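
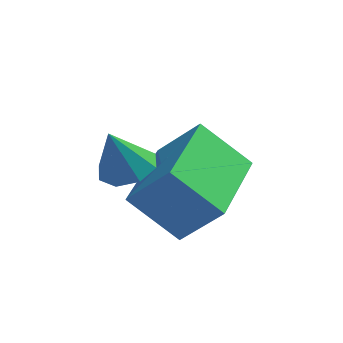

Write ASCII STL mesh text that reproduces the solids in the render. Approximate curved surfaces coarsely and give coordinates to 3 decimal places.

solid 
facet normal -0.654 0.120 -0.747
outer loop
vertex -1.68 -0.153 -0.838
vertex -1.365 1.781 -0.804
vertex -0.645 -0.306 -1.768
endloop
endfacet
facet normal -0.161 -0.987 -0.017
outer loop
vertex 0.205 -0.461 -0.796
vertex -1.68 -0.153 -0.838
vertex -0.645 -0.306 -1.768
endloop
endfacet
facet normal -0.654 0.120 -0.747
outer loop
vertex -0.645 -0.306 -1.768
vertex -1.365 1.781 -0.804
vertex -0.33 1.629 -1.734
endloop
endfacet
facet normal 0.740 -0.109 -0.664
outer loop
vertex -0.33 1.629 -1.734
vertex 0.205 -0.461 -0.796
vertex -0.645 -0.306 -1.768
endloop
endfacet
facet normal -0.740 0.109 0.664
outer loop
vertex -1.68 -0.153 -0.838
vertex -0.515 1.626 0.168
vertex -1.365 1.781 -0.804
endloop
endfacet
facet normal -0.161 -0.987 -0.018
outer loop
vertex -0.83 -0.309 0.134
vertex -1.68 -0.153 -0.838
vertex 0.205 -0.461 -0.796
endloop
endfacet
facet normal -0.740 0.109 0.664
outer loop
vertex -0.83 -0.309 0.134
vertex -0.515 1.626 0.168
vertex -1.68 -0.153 -0.838
endloop
endfacet
facet normal 0.160 0.987 0.017
outer loop
vertex -1.365 1.781 -0.804
vertex -0.515 1.626 0.168
vertex -0.33 1.629 -1.734
endloop
endfacet
facet normal 0.740 -0.109 -0.664
outer loop
vertex 0.52 1.473 -0.762
vertex 0.205 -0.461 -0.796
vertex -0.33 1.629 -1.734
endloop
endfacet
facet normal 0.161 0.987 0.017
outer loop
vertex -0.33 1.629 -1.734
vertex -0.515 1.626 0.168
vertex 0.52 1.473 -0.762
endloop
endfacet
facet normal 0.654 -0.120 0.747
outer loop
vertex 0.52 1.473 -0.762
vertex -0.83 -0.309 0.134
vertex 0.205 -0.461 -0.796
endloop
endfacet
facet normal 0.654 -0.120 0.747
outer loop
vertex -0.515 1.626 0.168
vertex -0.83 -0.309 0.134
vertex 0.52 1.473 -0.762
endloop
endfacet
facet normal 0.281 0.180 -0.943
outer loop
vertex -1.104 -0.192 0.538
vertex -1.579 -0.482 0.341
vertex -1.462 0.078 0.483
endloop
endfacet
facet normal 0.357 0.616 0.702
outer loop
vertex -1.104 -0.192 0.538
vertex -1.462 0.078 0.483
vertex -1.881 -0.678 1.359
endloop
endfacet
facet normal 0.281 0.180 -0.943
outer loop
vertex -1.462 0.078 0.483
vertex -1.579 -0.482 0.341
vertex -1.888 0.02 0.345
endloop
endfacet
facet normal -0.284 0.789 0.545
outer loop
vertex -1.462 0.078 0.483
vertex -1.888 0.02 0.345
vertex -1.881 -0.678 1.359
endloop
endfacet
facet normal 0.280 0.180 -0.943
outer loop
vertex -1.888 0.02 0.345
vertex -1.579 -0.482 0.341
vertex -2.133 -0.332 0.205
endloop
endfacet
facet normal -0.833 0.453 0.318
outer loop
vertex -1.888 0.02 0.345
vertex -2.133 -0.332 0.205
vertex -1.881 -0.678 1.359
endloop
endfacet
facet normal 0.280 0.181 -0.943
outer loop
vertex -2.133 -0.332 0.205
vertex -1.579 -0.482 0.341
vertex -2.053 -0.773 0.144
endloop
endfacet
facet normal -0.969 -0.197 0.152
outer loop
vertex -2.133 -0.332 0.205
vertex -2.053 -0.773 0.144
vertex -1.881 -0.678 1.359
endloop
endfacet
facet normal 0.281 0.180 -0.943
outer loop
vertex -2.053 -0.773 0.144
vertex -1.579 -0.482 0.341
vertex -1.696 -1.043 0.199
endloop
endfacet
facet normal -0.611 -0.778 0.147
outer loop
vertex -2.053 -0.773 0.144
vertex -1.696 -1.043 0.199
vertex -1.881 -0.678 1.359
endloop
endfacet
facet normal 0.278 0.181 -0.943
outer loop
vertex -1.696 -1.043 0.199
vertex -1.579 -0.482 0.341
vertex -1.269 -0.985 0.336
endloop
endfacet
facet normal 0.032 -0.952 0.305
outer loop
vertex -1.696 -1.043 0.199
vertex -1.269 -0.985 0.336
vertex -1.881 -0.678 1.359
endloop
endfacet
facet normal 0.280 0.182 -0.943
outer loop
vertex -1.269 -0.985 0.336
vertex -1.579 -0.482 0.341
vertex -1.024 -0.632 0.477
endloop
endfacet
facet normal 0.581 -0.616 0.532
outer loop
vertex -1.269 -0.985 0.336
vertex -1.024 -0.632 0.477
vertex -1.881 -0.678 1.359
endloop
endfacet
facet normal 0.280 0.182 -0.943
outer loop
vertex -1.024 -0.632 0.477
vertex -1.579 -0.482 0.341
vertex -1.104 -0.192 0.538
endloop
endfacet
facet normal 0.716 0.033 0.697
outer loop
vertex -1.024 -0.632 0.477
vertex -1.104 -0.192 0.538
vertex -1.881 -0.678 1.359
endloop
endfacet

endsolid


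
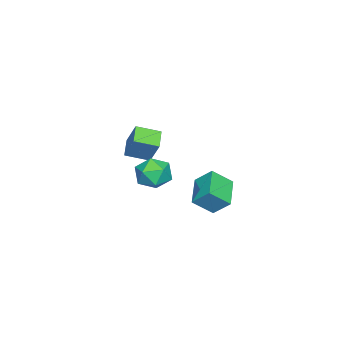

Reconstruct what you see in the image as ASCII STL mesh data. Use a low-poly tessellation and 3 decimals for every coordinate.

solid 
facet normal -0.152 0.452 0.879
outer loop
vertex 1.57 -0.499 -1.38
vertex 2.258 -1.318 -0.84
vertex 2.75 -0.314 -1.271
endloop
endfacet
facet normal -0.176 0.923 0.343
outer loop
vertex 1.57 -0.499 -1.38
vertex 2.75 -0.314 -1.271
vertex 2.192 -0.04 -2.296
endloop
endfacet
facet normal -0.689 0.717 -0.109
outer loop
vertex 1.57 -0.499 -1.38
vertex 2.192 -0.04 -2.296
vertex 1.356 -0.874 -2.498
endloop
endfacet
facet normal -0.982 0.119 0.148
outer loop
vertex 1.57 -0.499 -1.38
vertex 1.356 -0.874 -2.498
vertex 1.396 -1.664 -1.598
endloop
endfacet
facet normal -0.649 -0.045 0.759
outer loop
vertex 1.57 -0.499 -1.38
vertex 1.396 -1.664 -1.598
vertex 2.258 -1.318 -0.84
endloop
endfacet
facet normal 0.447 0.894 -0.004
outer loop
vertex 2.192 -0.04 -2.296
vertex 2.75 -0.314 -1.271
vertex 3.264 -0.576 -2.322
endloop
endfacet
facet normal 0.487 0.132 0.864
outer loop
vertex 2.75 -0.314 -1.271
vertex 2.258 -1.318 -0.84
vertex 3.304 -1.366 -1.422
endloop
endfacet
facet normal -0.319 -0.671 0.669
outer loop
vertex 2.258 -1.318 -0.84
vertex 1.396 -1.664 -1.598
vertex 2.468 -2.2 -1.624
endloop
endfacet
facet normal -0.857 -0.406 -0.318
outer loop
vertex 1.396 -1.664 -1.598
vertex 1.356 -0.874 -2.498
vertex 1.91 -1.926 -2.649
endloop
endfacet
facet normal -0.383 0.561 -0.734
outer loop
vertex 1.356 -0.874 -2.498
vertex 2.192 -0.04 -2.296
vertex 2.402 -0.922 -3.08
endloop
endfacet
facet normal 0.982 -0.119 -0.148
outer loop
vertex 3.09 -1.741 -2.54
vertex 3.264 -0.576 -2.322
vertex 3.304 -1.366 -1.422
endloop
endfacet
facet normal 0.689 -0.717 0.109
outer loop
vertex 3.09 -1.741 -2.54
vertex 3.304 -1.366 -1.422
vertex 2.468 -2.2 -1.624
endloop
endfacet
facet normal 0.176 -0.923 -0.343
outer loop
vertex 3.09 -1.741 -2.54
vertex 2.468 -2.2 -1.624
vertex 1.91 -1.926 -2.649
endloop
endfacet
facet normal 0.152 -0.452 -0.879
outer loop
vertex 3.09 -1.741 -2.54
vertex 1.91 -1.926 -2.649
vertex 2.402 -0.922 -3.08
endloop
endfacet
facet normal 0.649 0.045 -0.759
outer loop
vertex 3.09 -1.741 -2.54
vertex 2.402 -0.922 -3.08
vertex 3.264 -0.576 -2.322
endloop
endfacet
facet normal 0.857 0.406 0.318
outer loop
vertex 3.304 -1.366 -1.422
vertex 3.264 -0.576 -2.322
vertex 2.75 -0.314 -1.271
endloop
endfacet
facet normal 0.383 -0.561 0.734
outer loop
vertex 2.468 -2.2 -1.624
vertex 3.304 -1.366 -1.422
vertex 2.258 -1.318 -0.84
endloop
endfacet
facet normal -0.447 -0.894 0.004
outer loop
vertex 1.91 -1.926 -2.649
vertex 2.468 -2.2 -1.624
vertex 1.396 -1.664 -1.598
endloop
endfacet
facet normal -0.487 -0.132 -0.864
outer loop
vertex 2.402 -0.922 -3.08
vertex 1.91 -1.926 -2.649
vertex 1.356 -0.874 -2.498
endloop
endfacet
facet normal 0.319 0.671 -0.669
outer loop
vertex 3.264 -0.576 -2.322
vertex 2.402 -0.922 -3.08
vertex 2.192 -0.04 -2.296
endloop
endfacet
facet normal -0.254 -0.439 -0.862
outer loop
vertex -1.869 -4.845 -3.465
vertex -3.105 -5.25 -2.895
vertex -2.545 -3.482 -3.96
endloop
endfacet
facet normal 0.870 0.286 -0.402
outer loop
vertex -2.075 -2.67 -2.365
vertex -1.869 -4.845 -3.465
vertex -2.545 -3.482 -3.96
endloop
endfacet
facet normal -0.254 -0.439 -0.862
outer loop
vertex -2.545 -3.482 -3.96
vertex -3.105 -5.25 -2.895
vertex -3.781 -3.887 -3.389
endloop
endfacet
facet normal -0.422 0.852 -0.309
outer loop
vertex -3.781 -3.887 -3.389
vertex -2.075 -2.67 -2.365
vertex -2.545 -3.482 -3.96
endloop
endfacet
facet normal 0.422 -0.852 0.309
outer loop
vertex -1.869 -4.845 -3.465
vertex -2.635 -4.438 -1.3
vertex -3.105 -5.25 -2.895
endloop
endfacet
facet normal 0.870 0.286 -0.402
outer loop
vertex -1.399 -4.033 -1.871
vertex -1.869 -4.845 -3.465
vertex -2.075 -2.67 -2.365
endloop
endfacet
facet normal 0.422 -0.852 0.310
outer loop
vertex -1.399 -4.033 -1.871
vertex -2.635 -4.438 -1.3
vertex -1.869 -4.845 -3.465
endloop
endfacet
facet normal -0.870 -0.286 0.402
outer loop
vertex -3.105 -5.25 -2.895
vertex -2.635 -4.438 -1.3
vertex -3.781 -3.887 -3.389
endloop
endfacet
facet normal -0.422 0.852 -0.310
outer loop
vertex -3.311 -3.075 -1.795
vertex -2.075 -2.67 -2.365
vertex -3.781 -3.887 -3.389
endloop
endfacet
facet normal -0.870 -0.286 0.402
outer loop
vertex -3.781 -3.887 -3.389
vertex -2.635 -4.438 -1.3
vertex -3.311 -3.075 -1.795
endloop
endfacet
facet normal 0.254 0.438 0.862
outer loop
vertex -3.311 -3.075 -1.795
vertex -1.399 -4.033 -1.871
vertex -2.075 -2.67 -2.365
endloop
endfacet
facet normal 0.254 0.439 0.862
outer loop
vertex -2.635 -4.438 -1.3
vertex -1.399 -4.033 -1.871
vertex -3.311 -3.075 -1.795
endloop
endfacet
facet normal -0.440 0.628 -0.642
outer loop
vertex 2.467 3.714 -1.485
vertex 4.252 4.275 -2.161
vertex 2.421 2.684 -2.461
endloop
endfacet
facet normal -0.897 -0.282 0.340
outer loop
vertex 3.108 1.705 -1.459
vertex 2.467 3.714 -1.485
vertex 2.421 2.684 -2.461
endloop
endfacet
facet normal -0.440 0.628 -0.642
outer loop
vertex 2.421 2.684 -2.461
vertex 4.252 4.275 -2.161
vertex 4.206 3.245 -3.137
endloop
endfacet
facet normal -0.032 -0.726 -0.687
outer loop
vertex 4.206 3.245 -3.137
vertex 3.108 1.705 -1.459
vertex 2.421 2.684 -2.461
endloop
endfacet
facet normal 0.032 0.726 0.687
outer loop
vertex 2.467 3.714 -1.485
vertex 4.939 3.296 -1.159
vertex 4.252 4.275 -2.161
endloop
endfacet
facet normal -0.897 -0.282 0.340
outer loop
vertex 3.154 2.735 -0.483
vertex 2.467 3.714 -1.485
vertex 3.108 1.705 -1.459
endloop
endfacet
facet normal 0.032 0.726 0.687
outer loop
vertex 3.154 2.735 -0.483
vertex 4.939 3.296 -1.159
vertex 2.467 3.714 -1.485
endloop
endfacet
facet normal 0.897 0.282 -0.340
outer loop
vertex 4.252 4.275 -2.161
vertex 4.939 3.296 -1.159
vertex 4.206 3.245 -3.137
endloop
endfacet
facet normal -0.032 -0.726 -0.687
outer loop
vertex 4.893 2.266 -2.135
vertex 3.108 1.705 -1.459
vertex 4.206 3.245 -3.137
endloop
endfacet
facet normal 0.897 0.282 -0.340
outer loop
vertex 4.206 3.245 -3.137
vertex 4.939 3.296 -1.159
vertex 4.893 2.266 -2.135
endloop
endfacet
facet normal 0.440 -0.628 0.642
outer loop
vertex 4.893 2.266 -2.135
vertex 3.154 2.735 -0.483
vertex 3.108 1.705 -1.459
endloop
endfacet
facet normal 0.440 -0.628 0.642
outer loop
vertex 4.939 3.296 -1.159
vertex 3.154 2.735 -0.483
vertex 4.893 2.266 -2.135
endloop
endfacet

endsolid


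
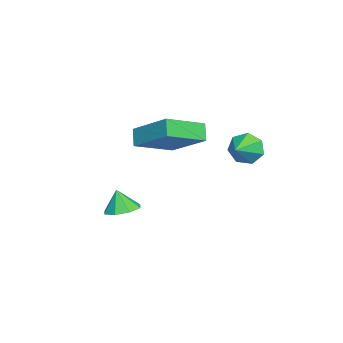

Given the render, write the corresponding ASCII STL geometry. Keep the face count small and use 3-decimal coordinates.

solid 
facet normal -0.457 -0.726 -0.514
outer loop
vertex 0.449 -0.383 3.263
vertex -0.767 0.83 2.63
vertex 0.952 -0.227 2.596
endloop
endfacet
facet normal 0.664 -0.663 0.346
outer loop
vertex 1.907 1.29 3.67
vertex 0.449 -0.383 3.263
vertex 0.952 -0.227 2.596
endloop
endfacet
facet normal -0.457 -0.726 -0.514
outer loop
vertex 0.952 -0.227 2.596
vertex -0.767 0.83 2.63
vertex -0.264 0.986 1.963
endloop
endfacet
facet normal 0.592 0.183 -0.785
outer loop
vertex -0.264 0.986 1.963
vertex 1.907 1.29 3.67
vertex 0.952 -0.227 2.596
endloop
endfacet
facet normal -0.592 -0.183 0.785
outer loop
vertex 0.449 -0.383 3.263
vertex 0.188 2.347 3.704
vertex -0.767 0.83 2.63
endloop
endfacet
facet normal 0.664 -0.663 0.346
outer loop
vertex 1.404 1.134 4.337
vertex 0.449 -0.383 3.263
vertex 1.907 1.29 3.67
endloop
endfacet
facet normal -0.592 -0.183 0.785
outer loop
vertex 1.404 1.134 4.337
vertex 0.188 2.347 3.704
vertex 0.449 -0.383 3.263
endloop
endfacet
facet normal -0.664 0.663 -0.346
outer loop
vertex -0.767 0.83 2.63
vertex 0.188 2.347 3.704
vertex -0.264 0.986 1.963
endloop
endfacet
facet normal 0.592 0.183 -0.785
outer loop
vertex 0.691 2.503 3.037
vertex 1.907 1.29 3.67
vertex -0.264 0.986 1.963
endloop
endfacet
facet normal -0.664 0.663 -0.346
outer loop
vertex -0.264 0.986 1.963
vertex 0.188 2.347 3.704
vertex 0.691 2.503 3.037
endloop
endfacet
facet normal 0.457 0.726 0.514
outer loop
vertex 0.691 2.503 3.037
vertex 1.404 1.134 4.337
vertex 1.907 1.29 3.67
endloop
endfacet
facet normal 0.457 0.726 0.514
outer loop
vertex 0.188 2.347 3.704
vertex 1.404 1.134 4.337
vertex 0.691 2.503 3.037
endloop
endfacet
facet normal -0.927 0.220 -0.304
outer loop
vertex -1.654 3.841 0.913
vertex -1.946 3.528 1.578
vertex -1.724 4.274 1.44
endloop
endfacet
facet normal 0.814 0.497 -0.300
outer loop
vertex -1.654 3.841 0.913
vertex -1.724 4.274 1.44
vertex -0.954 3.292 1.902
endloop
endfacet
facet normal -0.928 0.220 -0.302
outer loop
vertex -1.724 4.274 1.44
vertex -1.946 3.528 1.578
vertex -1.96 4.145 2.071
endloop
endfacet
facet normal 0.635 0.675 0.376
outer loop
vertex -1.724 4.274 1.44
vertex -1.96 4.145 2.071
vertex -0.954 3.292 1.902
endloop
endfacet
facet normal -0.927 0.221 -0.303
outer loop
vertex -1.96 4.145 2.071
vertex -1.946 3.528 1.578
vertex -2.186 3.552 2.33
endloop
endfacet
facet normal 0.365 0.252 0.896
outer loop
vertex -1.96 4.145 2.071
vertex -2.186 3.552 2.33
vertex -0.954 3.292 1.902
endloop
endfacet
facet normal -0.927 0.220 -0.303
outer loop
vertex -2.186 3.552 2.33
vertex -1.946 3.528 1.578
vertex -2.231 2.941 2.023
endloop
endfacet
facet normal 0.206 -0.451 0.868
outer loop
vertex -2.186 3.552 2.33
vertex -2.231 2.941 2.023
vertex -0.954 3.292 1.902
endloop
endfacet
facet normal -0.927 0.220 -0.303
outer loop
vertex -2.231 2.941 2.023
vertex -1.946 3.528 1.578
vertex -2.061 2.772 1.38
endloop
endfacet
facet normal 0.279 -0.908 0.312
outer loop
vertex -2.231 2.941 2.023
vertex -2.061 2.772 1.38
vertex -0.954 3.292 1.902
endloop
endfacet
facet normal -0.927 0.220 -0.303
outer loop
vertex -2.061 2.772 1.38
vertex -1.946 3.528 1.578
vertex -1.805 3.172 0.887
endloop
endfacet
facet normal 0.529 -0.772 -0.352
outer loop
vertex -2.061 2.772 1.38
vertex -1.805 3.172 0.887
vertex -0.954 3.292 1.902
endloop
endfacet
facet normal -0.927 0.221 -0.303
outer loop
vertex -1.805 3.172 0.887
vertex -1.946 3.528 1.578
vertex -1.654 3.841 0.913
endloop
endfacet
facet normal 0.766 -0.149 -0.625
outer loop
vertex -1.805 3.172 0.887
vertex -1.654 3.841 0.913
vertex -0.954 3.292 1.902
endloop
endfacet
facet normal 0.101 0.255 -0.962
outer loop
vertex -0.275 -1.326 -1.82
vertex -1.047 -1.226 -1.875
vertex -0.443 -0.768 -1.69
endloop
endfacet
facet normal 0.729 0.061 0.681
outer loop
vertex -0.275 -1.326 -1.82
vertex -0.443 -0.768 -1.69
vertex -1.153 -1.494 -0.865
endloop
endfacet
facet normal 0.101 0.255 -0.962
outer loop
vertex -0.443 -0.768 -1.69
vertex -1.047 -1.226 -1.875
vertex -0.965 -0.479 -1.668
endloop
endfacet
facet normal 0.335 0.546 0.768
outer loop
vertex -0.443 -0.768 -1.69
vertex -0.965 -0.479 -1.668
vertex -1.153 -1.494 -0.865
endloop
endfacet
facet normal 0.101 0.255 -0.962
outer loop
vertex -0.965 -0.479 -1.668
vertex -1.047 -1.226 -1.875
vertex -1.534 -0.627 -1.767
endloop
endfacet
facet normal -0.289 0.626 0.724
outer loop
vertex -0.965 -0.479 -1.668
vertex -1.534 -0.627 -1.767
vertex -1.153 -1.494 -0.865
endloop
endfacet
facet normal 0.100 0.255 -0.962
outer loop
vertex -1.534 -0.627 -1.767
vertex -1.047 -1.226 -1.875
vertex -1.819 -1.126 -1.929
endloop
endfacet
facet normal -0.777 0.257 0.575
outer loop
vertex -1.534 -0.627 -1.767
vertex -1.819 -1.126 -1.929
vertex -1.153 -1.494 -0.865
endloop
endfacet
facet normal 0.100 0.256 -0.961
outer loop
vertex -1.819 -1.126 -1.929
vertex -1.047 -1.226 -1.875
vertex -1.651 -1.684 -2.06
endloop
endfacet
facet normal -0.844 -0.350 0.407
outer loop
vertex -1.819 -1.126 -1.929
vertex -1.651 -1.684 -2.06
vertex -1.153 -1.494 -0.865
endloop
endfacet
facet normal 0.101 0.255 -0.962
outer loop
vertex -1.651 -1.684 -2.06
vertex -1.047 -1.226 -1.875
vertex -1.129 -1.974 -2.082
endloop
endfacet
facet normal -0.450 -0.834 0.320
outer loop
vertex -1.651 -1.684 -2.06
vertex -1.129 -1.974 -2.082
vertex -1.153 -1.494 -0.865
endloop
endfacet
facet normal 0.101 0.255 -0.962
outer loop
vertex -1.129 -1.974 -2.082
vertex -1.047 -1.226 -1.875
vertex -0.56 -1.826 -1.983
endloop
endfacet
facet normal 0.175 -0.915 0.364
outer loop
vertex -1.129 -1.974 -2.082
vertex -0.56 -1.826 -1.983
vertex -1.153 -1.494 -0.865
endloop
endfacet
facet normal 0.102 0.256 -0.961
outer loop
vertex -0.56 -1.826 -1.983
vertex -1.047 -1.226 -1.875
vertex -0.275 -1.326 -1.82
endloop
endfacet
facet normal 0.663 -0.545 0.513
outer loop
vertex -0.56 -1.826 -1.983
vertex -0.275 -1.326 -1.82
vertex -1.153 -1.494 -0.865
endloop
endfacet

endsolid


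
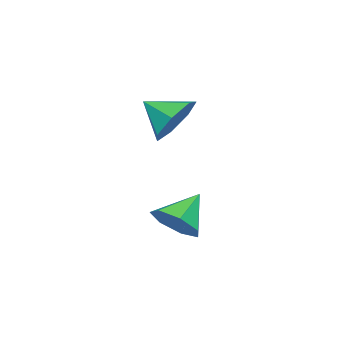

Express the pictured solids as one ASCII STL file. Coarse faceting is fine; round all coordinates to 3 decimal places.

solid 
facet normal -0.081 0.859 -0.506
outer loop
vertex 0.798 -1.682 -0.547
vertex 0.437 -1.218 0.299
vertex 1.414 -1.311 -0.015
endloop
endfacet
facet normal 0.634 -0.742 -0.217
outer loop
vertex 0.798 -1.682 -0.547
vertex 1.414 -1.311 -0.015
vertex 0.543 -2.342 0.961
endloop
endfacet
facet normal -0.081 0.859 -0.506
outer loop
vertex 1.414 -1.311 -0.015
vertex 0.437 -1.218 0.299
vertex 1.294 -0.87 0.753
endloop
endfacet
facet normal 0.852 -0.385 0.354
outer loop
vertex 1.414 -1.311 -0.015
vertex 1.294 -0.87 0.753
vertex 0.543 -2.342 0.961
endloop
endfacet
facet normal -0.080 0.858 -0.507
outer loop
vertex 1.294 -0.87 0.753
vertex 0.437 -1.218 0.299
vertex 0.529 -0.69 1.179
endloop
endfacet
facet normal 0.463 -0.112 0.879
outer loop
vertex 1.294 -0.87 0.753
vertex 0.529 -0.69 1.179
vertex 0.543 -2.342 0.961
endloop
endfacet
facet normal -0.080 0.858 -0.507
outer loop
vertex 0.529 -0.69 1.179
vertex 0.437 -1.218 0.299
vertex -0.305 -0.908 0.942
endloop
endfacet
facet normal -0.240 -0.129 0.962
outer loop
vertex 0.529 -0.69 1.179
vertex -0.305 -0.908 0.942
vertex 0.543 -2.342 0.961
endloop
endfacet
facet normal -0.080 0.859 -0.506
outer loop
vertex -0.305 -0.908 0.942
vertex 0.437 -1.218 0.299
vertex -0.58 -1.359 0.221
endloop
endfacet
facet normal -0.727 -0.423 0.542
outer loop
vertex -0.305 -0.908 0.942
vertex -0.58 -1.359 0.221
vertex 0.543 -2.342 0.961
endloop
endfacet
facet normal -0.080 0.859 -0.505
outer loop
vertex -0.58 -1.359 0.221
vertex 0.437 -1.218 0.299
vertex -0.089 -1.703 -0.442
endloop
endfacet
facet normal -0.632 -0.772 -0.067
outer loop
vertex -0.58 -1.359 0.221
vertex -0.089 -1.703 -0.442
vertex 0.543 -2.342 0.961
endloop
endfacet
facet normal -0.080 0.859 -0.505
outer loop
vertex -0.089 -1.703 -0.442
vertex 0.437 -1.218 0.299
vertex 0.798 -1.682 -0.547
endloop
endfacet
facet normal -0.026 -0.914 -0.405
outer loop
vertex -0.089 -1.703 -0.442
vertex 0.798 -1.682 -0.547
vertex 0.543 -2.342 0.961
endloop
endfacet
facet normal 0.765 -0.165 -0.623
outer loop
vertex 2.668 0.214 -2.785
vertex 2.124 -0.279 -3.322
vertex 2.292 0.614 -3.352
endloop
endfacet
facet normal 0.002 0.818 0.576
outer loop
vertex 2.668 0.214 -2.785
vertex 2.292 0.614 -3.352
vertex 1.016 -0.041 -2.418
endloop
endfacet
facet normal 0.765 -0.165 -0.623
outer loop
vertex 2.292 0.614 -3.352
vertex 2.124 -0.279 -3.322
vertex 1.789 0.341 -3.897
endloop
endfacet
facet normal -0.465 0.885 -0.014
outer loop
vertex 2.292 0.614 -3.352
vertex 1.789 0.341 -3.897
vertex 1.016 -0.041 -2.418
endloop
endfacet
facet normal 0.765 -0.165 -0.623
outer loop
vertex 1.789 0.341 -3.897
vertex 2.124 -0.279 -3.322
vertex 1.539 -0.399 -4.008
endloop
endfacet
facet normal -0.865 0.347 -0.363
outer loop
vertex 1.789 0.341 -3.897
vertex 1.539 -0.399 -4.008
vertex 1.016 -0.041 -2.418
endloop
endfacet
facet normal 0.765 -0.165 -0.623
outer loop
vertex 1.539 -0.399 -4.008
vertex 2.124 -0.279 -3.322
vertex 1.729 -1.05 -3.603
endloop
endfacet
facet normal -0.897 -0.391 -0.207
outer loop
vertex 1.539 -0.399 -4.008
vertex 1.729 -1.05 -3.603
vertex 1.016 -0.041 -2.418
endloop
endfacet
facet normal 0.764 -0.164 -0.623
outer loop
vertex 1.729 -1.05 -3.603
vertex 2.124 -0.279 -3.322
vertex 2.217 -1.12 -2.986
endloop
endfacet
facet normal -0.536 -0.774 0.336
outer loop
vertex 1.729 -1.05 -3.603
vertex 2.217 -1.12 -2.986
vertex 1.016 -0.041 -2.418
endloop
endfacet
facet normal 0.764 -0.165 -0.624
outer loop
vertex 2.217 -1.12 -2.986
vertex 2.124 -0.279 -3.322
vertex 2.635 -0.558 -2.622
endloop
endfacet
facet normal -0.056 -0.513 0.856
outer loop
vertex 2.217 -1.12 -2.986
vertex 2.635 -0.558 -2.622
vertex 1.016 -0.041 -2.418
endloop
endfacet
facet normal 0.764 -0.164 -0.623
outer loop
vertex 2.635 -0.558 -2.622
vertex 2.124 -0.279 -3.322
vertex 2.668 0.214 -2.785
endloop
endfacet
facet normal 0.184 0.196 0.963
outer loop
vertex 2.635 -0.558 -2.622
vertex 2.668 0.214 -2.785
vertex 1.016 -0.041 -2.418
endloop
endfacet

endsolid


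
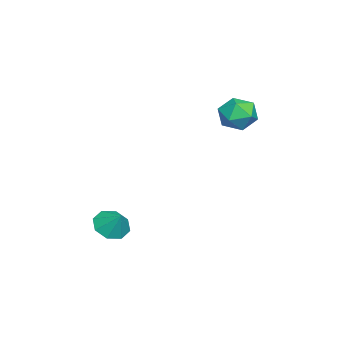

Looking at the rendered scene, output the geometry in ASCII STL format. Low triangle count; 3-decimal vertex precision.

solid 
facet normal -0.735 0.256 0.629
outer loop
vertex -1.233 2.53 2.11
vertex -0.813 2.013 2.811
vertex -0.586 2.946 2.697
endloop
endfacet
facet normal -0.624 0.768 0.144
outer loop
vertex -1.233 2.53 2.11
vertex -0.586 2.946 2.697
vertex -0.571 3.136 1.749
endloop
endfacet
facet normal -0.717 0.483 -0.504
outer loop
vertex -1.233 2.53 2.11
vertex -0.571 3.136 1.749
vertex -0.789 2.32 1.277
endloop
endfacet
facet normal -0.884 -0.207 -0.419
outer loop
vertex -1.233 2.53 2.11
vertex -0.789 2.32 1.277
vertex -0.938 1.626 1.934
endloop
endfacet
facet normal -0.895 -0.347 0.281
outer loop
vertex -1.233 2.53 2.11
vertex -0.938 1.626 1.934
vertex -0.813 2.013 2.811
endloop
endfacet
facet normal 0.054 0.979 0.197
outer loop
vertex -0.571 3.136 1.749
vertex -0.586 2.946 2.697
vertex 0.258 2.994 2.226
endloop
endfacet
facet normal -0.123 0.150 0.981
outer loop
vertex -0.586 2.946 2.697
vertex -0.813 2.013 2.811
vertex 0.109 2.3 2.883
endloop
endfacet
facet normal -0.382 -0.824 0.418
outer loop
vertex -0.813 2.013 2.811
vertex -0.938 1.626 1.934
vertex -0.109 1.484 2.411
endloop
endfacet
facet normal -0.364 -0.598 -0.714
outer loop
vertex -0.938 1.626 1.934
vertex -0.789 2.32 1.277
vertex -0.094 1.674 1.463
endloop
endfacet
facet normal -0.095 0.517 -0.851
outer loop
vertex -0.789 2.32 1.277
vertex -0.571 3.136 1.749
vertex 0.133 2.607 1.349
endloop
endfacet
facet normal 0.884 0.207 0.419
outer loop
vertex 0.553 2.09 2.05
vertex 0.258 2.994 2.226
vertex 0.109 2.3 2.883
endloop
endfacet
facet normal 0.717 -0.483 0.504
outer loop
vertex 0.553 2.09 2.05
vertex 0.109 2.3 2.883
vertex -0.109 1.484 2.411
endloop
endfacet
facet normal 0.624 -0.768 -0.144
outer loop
vertex 0.553 2.09 2.05
vertex -0.109 1.484 2.411
vertex -0.094 1.674 1.463
endloop
endfacet
facet normal 0.735 -0.256 -0.629
outer loop
vertex 0.553 2.09 2.05
vertex -0.094 1.674 1.463
vertex 0.133 2.607 1.349
endloop
endfacet
facet normal 0.895 0.347 -0.281
outer loop
vertex 0.553 2.09 2.05
vertex 0.133 2.607 1.349
vertex 0.258 2.994 2.226
endloop
endfacet
facet normal 0.364 0.598 0.714
outer loop
vertex 0.109 2.3 2.883
vertex 0.258 2.994 2.226
vertex -0.586 2.946 2.697
endloop
endfacet
facet normal 0.095 -0.517 0.851
outer loop
vertex -0.109 1.484 2.411
vertex 0.109 2.3 2.883
vertex -0.813 2.013 2.811
endloop
endfacet
facet normal -0.054 -0.979 -0.197
outer loop
vertex -0.094 1.674 1.463
vertex -0.109 1.484 2.411
vertex -0.938 1.626 1.934
endloop
endfacet
facet normal 0.123 -0.150 -0.981
outer loop
vertex 0.133 2.607 1.349
vertex -0.094 1.674 1.463
vertex -0.789 2.32 1.277
endloop
endfacet
facet normal 0.382 0.824 -0.418
outer loop
vertex 0.258 2.994 2.226
vertex 0.133 2.607 1.349
vertex -0.571 3.136 1.749
endloop
endfacet
facet normal -0.447 -0.500 -0.742
outer loop
vertex 3.047 -1.978 -4.199
vertex 2.663 -2.498 -3.617
vertex 2.456 -1.745 -4.0
endloop
endfacet
facet normal 0.346 0.936 -0.068
outer loop
vertex 3.047 -1.978 -4.199
vertex 2.456 -1.745 -4.0
vertex 3.177 -1.922 -2.763
endloop
endfacet
facet normal -0.447 -0.500 -0.741
outer loop
vertex 2.456 -1.745 -4.0
vertex 2.663 -2.498 -3.617
vertex 1.986 -1.953 -3.576
endloop
endfacet
facet normal -0.195 0.949 0.249
outer loop
vertex 2.456 -1.745 -4.0
vertex 1.986 -1.953 -3.576
vertex 3.177 -1.922 -2.763
endloop
endfacet
facet normal -0.447 -0.499 -0.742
outer loop
vertex 1.986 -1.953 -3.576
vertex 2.663 -2.498 -3.617
vertex 1.913 -2.481 -3.177
endloop
endfacet
facet normal -0.473 0.572 0.670
outer loop
vertex 1.986 -1.953 -3.576
vertex 1.913 -2.481 -3.177
vertex 3.177 -1.922 -2.763
endloop
endfacet
facet normal -0.446 -0.502 -0.741
outer loop
vertex 1.913 -2.481 -3.177
vertex 2.663 -2.498 -3.617
vertex 2.279 -3.018 -3.034
endloop
endfacet
facet normal -0.324 0.031 0.946
outer loop
vertex 1.913 -2.481 -3.177
vertex 2.279 -3.018 -3.034
vertex 3.177 -1.922 -2.763
endloop
endfacet
facet normal -0.446 -0.501 -0.741
outer loop
vertex 2.279 -3.018 -3.034
vertex 2.663 -2.498 -3.617
vertex 2.871 -3.251 -3.233
endloop
endfacet
facet normal 0.166 -0.362 0.917
outer loop
vertex 2.279 -3.018 -3.034
vertex 2.871 -3.251 -3.233
vertex 3.177 -1.922 -2.763
endloop
endfacet
facet normal -0.446 -0.501 -0.741
outer loop
vertex 2.871 -3.251 -3.233
vertex 2.663 -2.498 -3.617
vertex 3.341 -3.042 -3.657
endloop
endfacet
facet normal 0.707 -0.375 0.599
outer loop
vertex 2.871 -3.251 -3.233
vertex 3.341 -3.042 -3.657
vertex 3.177 -1.922 -2.763
endloop
endfacet
facet normal -0.445 -0.500 -0.742
outer loop
vertex 3.341 -3.042 -3.657
vertex 2.663 -2.498 -3.617
vertex 3.414 -2.515 -4.056
endloop
endfacet
facet normal 0.984 0.000 0.180
outer loop
vertex 3.341 -3.042 -3.657
vertex 3.414 -2.515 -4.056
vertex 3.177 -1.922 -2.763
endloop
endfacet
facet normal -0.445 -0.502 -0.742
outer loop
vertex 3.414 -2.515 -4.056
vertex 2.663 -2.498 -3.617
vertex 3.047 -1.978 -4.199
endloop
endfacet
facet normal 0.834 0.544 -0.097
outer loop
vertex 3.414 -2.515 -4.056
vertex 3.047 -1.978 -4.199
vertex 3.177 -1.922 -2.763
endloop
endfacet

endsolid


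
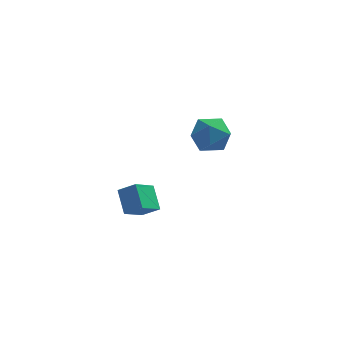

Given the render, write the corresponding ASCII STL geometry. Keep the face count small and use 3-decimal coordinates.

solid 
facet normal -0.554 0.820 0.145
outer loop
vertex 1.545 4.294 1.09
vertex 1.837 4.274 2.318
vertex 2.565 4.909 1.506
endloop
endfacet
facet normal -0.279 0.811 -0.514
outer loop
vertex 1.545 4.294 1.09
vertex 2.565 4.909 1.506
vertex 2.621 4.248 0.433
endloop
endfacet
facet normal -0.502 0.215 -0.838
outer loop
vertex 1.545 4.294 1.09
vertex 2.621 4.248 0.433
vertex 1.927 3.205 0.581
endloop
endfacet
facet normal -0.914 -0.144 -0.379
outer loop
vertex 1.545 4.294 1.09
vertex 1.927 3.205 0.581
vertex 1.442 3.221 1.746
endloop
endfacet
facet normal -0.946 0.231 0.229
outer loop
vertex 1.545 4.294 1.09
vertex 1.442 3.221 1.746
vertex 1.837 4.274 2.318
endloop
endfacet
facet normal 0.432 0.778 -0.457
outer loop
vertex 2.621 4.248 0.433
vertex 2.565 4.909 1.506
vertex 3.578 4.199 1.254
endloop
endfacet
facet normal -0.012 0.793 0.609
outer loop
vertex 2.565 4.909 1.506
vertex 1.837 4.274 2.318
vertex 3.093 4.215 2.419
endloop
endfacet
facet normal -0.647 -0.162 0.745
outer loop
vertex 1.837 4.274 2.318
vertex 1.442 3.221 1.746
vertex 2.399 3.172 2.567
endloop
endfacet
facet normal -0.596 -0.767 -0.238
outer loop
vertex 1.442 3.221 1.746
vertex 1.927 3.205 0.581
vertex 2.455 2.511 1.494
endloop
endfacet
facet normal 0.070 -0.186 -0.980
outer loop
vertex 1.927 3.205 0.581
vertex 2.621 4.248 0.433
vertex 3.183 3.146 0.682
endloop
endfacet
facet normal 0.914 0.144 0.379
outer loop
vertex 3.475 3.126 1.91
vertex 3.578 4.199 1.254
vertex 3.093 4.215 2.419
endloop
endfacet
facet normal 0.502 -0.215 0.838
outer loop
vertex 3.475 3.126 1.91
vertex 3.093 4.215 2.419
vertex 2.399 3.172 2.567
endloop
endfacet
facet normal 0.279 -0.811 0.514
outer loop
vertex 3.475 3.126 1.91
vertex 2.399 3.172 2.567
vertex 2.455 2.511 1.494
endloop
endfacet
facet normal 0.554 -0.820 -0.145
outer loop
vertex 3.475 3.126 1.91
vertex 2.455 2.511 1.494
vertex 3.183 3.146 0.682
endloop
endfacet
facet normal 0.946 -0.231 -0.229
outer loop
vertex 3.475 3.126 1.91
vertex 3.183 3.146 0.682
vertex 3.578 4.199 1.254
endloop
endfacet
facet normal 0.596 0.767 0.238
outer loop
vertex 3.093 4.215 2.419
vertex 3.578 4.199 1.254
vertex 2.565 4.909 1.506
endloop
endfacet
facet normal -0.070 0.186 0.980
outer loop
vertex 2.399 3.172 2.567
vertex 3.093 4.215 2.419
vertex 1.837 4.274 2.318
endloop
endfacet
facet normal -0.432 -0.778 0.457
outer loop
vertex 2.455 2.511 1.494
vertex 2.399 3.172 2.567
vertex 1.442 3.221 1.746
endloop
endfacet
facet normal 0.012 -0.793 -0.609
outer loop
vertex 3.183 3.146 0.682
vertex 2.455 2.511 1.494
vertex 1.927 3.205 0.581
endloop
endfacet
facet normal 0.647 0.162 -0.745
outer loop
vertex 3.578 4.199 1.254
vertex 3.183 3.146 0.682
vertex 2.621 4.248 0.433
endloop
endfacet
facet normal -0.790 0.237 -0.566
outer loop
vertex -2.225 -2.29 1.437
vertex -1.36 -1.338 0.627
vertex -1.881 -3.412 0.487
endloop
endfacet
facet normal -0.570 -0.626 0.533
outer loop
vertex -0.98 -3.682 1.133
vertex -2.225 -2.29 1.437
vertex -1.881 -3.412 0.487
endloop
endfacet
facet normal -0.789 0.237 -0.567
outer loop
vertex -1.881 -3.412 0.487
vertex -1.36 -1.338 0.627
vertex -1.015 -2.461 -0.322
endloop
endfacet
facet normal 0.228 -0.743 -0.629
outer loop
vertex -1.015 -2.461 -0.322
vertex -0.98 -3.682 1.133
vertex -1.881 -3.412 0.487
endloop
endfacet
facet normal -0.228 0.743 0.629
outer loop
vertex -2.225 -2.29 1.437
vertex -0.459 -1.608 1.273
vertex -1.36 -1.338 0.627
endloop
endfacet
facet normal -0.569 -0.626 0.533
outer loop
vertex -1.325 -2.559 2.082
vertex -2.225 -2.29 1.437
vertex -0.98 -3.682 1.133
endloop
endfacet
facet normal -0.229 0.743 0.629
outer loop
vertex -1.325 -2.559 2.082
vertex -0.459 -1.608 1.273
vertex -2.225 -2.29 1.437
endloop
endfacet
facet normal 0.570 0.626 -0.533
outer loop
vertex -1.36 -1.338 0.627
vertex -0.459 -1.608 1.273
vertex -1.015 -2.461 -0.322
endloop
endfacet
facet normal 0.229 -0.743 -0.629
outer loop
vertex -0.115 -2.73 0.323
vertex -0.98 -3.682 1.133
vertex -1.015 -2.461 -0.322
endloop
endfacet
facet normal 0.569 0.626 -0.533
outer loop
vertex -1.015 -2.461 -0.322
vertex -0.459 -1.608 1.273
vertex -0.115 -2.73 0.323
endloop
endfacet
facet normal 0.790 -0.236 0.566
outer loop
vertex -0.115 -2.73 0.323
vertex -1.325 -2.559 2.082
vertex -0.98 -3.682 1.133
endloop
endfacet
facet normal 0.789 -0.237 0.566
outer loop
vertex -0.459 -1.608 1.273
vertex -1.325 -2.559 2.082
vertex -0.115 -2.73 0.323
endloop
endfacet

endsolid


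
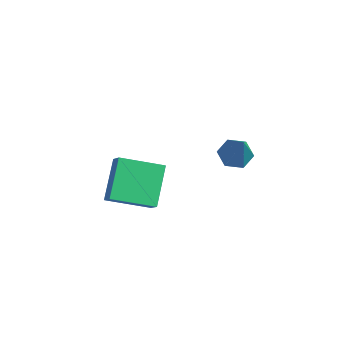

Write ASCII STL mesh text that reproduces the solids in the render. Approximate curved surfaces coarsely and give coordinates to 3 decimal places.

solid 
facet normal -0.447 0.600 0.664
outer loop
vertex -4.129 -2.174 3.795
vertex -3.092 -0.795 3.248
vertex -4.761 -1.949 3.166
endloop
endfacet
facet normal -0.573 -0.762 0.303
outer loop
vertex -3.928 -3.065 1.932
vertex -4.129 -2.174 3.795
vertex -4.761 -1.949 3.166
endloop
endfacet
facet normal -0.448 0.600 0.663
outer loop
vertex -4.761 -1.949 3.166
vertex -3.092 -0.795 3.248
vertex -3.723 -0.57 2.618
endloop
endfacet
facet normal -0.687 0.245 -0.685
outer loop
vertex -3.723 -0.57 2.618
vertex -3.928 -3.065 1.932
vertex -4.761 -1.949 3.166
endloop
endfacet
facet normal 0.687 -0.245 0.685
outer loop
vertex -4.129 -2.174 3.795
vertex -2.259 -1.911 2.014
vertex -3.092 -0.795 3.248
endloop
endfacet
facet normal -0.573 -0.761 0.302
outer loop
vertex -3.297 -3.29 2.562
vertex -4.129 -2.174 3.795
vertex -3.928 -3.065 1.932
endloop
endfacet
facet normal 0.687 -0.245 0.685
outer loop
vertex -3.297 -3.29 2.562
vertex -2.259 -1.911 2.014
vertex -4.129 -2.174 3.795
endloop
endfacet
facet normal 0.573 0.762 -0.302
outer loop
vertex -3.092 -0.795 3.248
vertex -2.259 -1.911 2.014
vertex -3.723 -0.57 2.618
endloop
endfacet
facet normal -0.687 0.245 -0.685
outer loop
vertex -2.891 -1.686 1.385
vertex -3.928 -3.065 1.932
vertex -3.723 -0.57 2.618
endloop
endfacet
facet normal 0.573 0.762 -0.303
outer loop
vertex -3.723 -0.57 2.618
vertex -2.259 -1.911 2.014
vertex -2.891 -1.686 1.385
endloop
endfacet
facet normal 0.448 -0.600 -0.663
outer loop
vertex -2.891 -1.686 1.385
vertex -3.297 -3.29 2.562
vertex -3.928 -3.065 1.932
endloop
endfacet
facet normal 0.447 -0.600 -0.664
outer loop
vertex -2.259 -1.911 2.014
vertex -3.297 -3.29 2.562
vertex -2.891 -1.686 1.385
endloop
endfacet
facet normal -0.509 0.250 -0.823
outer loop
vertex -2.253 2.872 2.353
vertex -2.714 2.332 2.474
vertex -2.843 2.984 2.752
endloop
endfacet
facet normal 0.414 0.827 0.380
outer loop
vertex -2.253 2.872 2.353
vertex -2.843 2.984 2.752
vertex -1.766 1.868 4.006
endloop
endfacet
facet normal -0.510 0.250 -0.823
outer loop
vertex -2.843 2.984 2.752
vertex -2.714 2.332 2.474
vertex -3.303 2.444 2.873
endloop
endfacet
facet normal -0.384 0.501 0.776
outer loop
vertex -2.843 2.984 2.752
vertex -3.303 2.444 2.873
vertex -1.766 1.868 4.006
endloop
endfacet
facet normal -0.510 0.250 -0.823
outer loop
vertex -3.303 2.444 2.873
vertex -2.714 2.332 2.474
vertex -3.174 1.792 2.595
endloop
endfacet
facet normal -0.636 -0.406 0.656
outer loop
vertex -3.303 2.444 2.873
vertex -3.174 1.792 2.595
vertex -1.766 1.868 4.006
endloop
endfacet
facet normal -0.509 0.249 -0.824
outer loop
vertex -3.174 1.792 2.595
vertex -2.714 2.332 2.474
vertex -2.585 1.68 2.197
endloop
endfacet
facet normal -0.091 -0.986 0.143
outer loop
vertex -3.174 1.792 2.595
vertex -2.585 1.68 2.197
vertex -1.766 1.868 4.006
endloop
endfacet
facet normal -0.509 0.249 -0.824
outer loop
vertex -2.585 1.68 2.197
vertex -2.714 2.332 2.474
vertex -2.125 2.22 2.076
endloop
endfacet
facet normal 0.708 -0.660 -0.252
outer loop
vertex -2.585 1.68 2.197
vertex -2.125 2.22 2.076
vertex -1.766 1.868 4.006
endloop
endfacet
facet normal -0.509 0.250 -0.824
outer loop
vertex -2.125 2.22 2.076
vertex -2.714 2.332 2.474
vertex -2.253 2.872 2.353
endloop
endfacet
facet normal 0.960 0.245 -0.134
outer loop
vertex -2.125 2.22 2.076
vertex -2.253 2.872 2.353
vertex -1.766 1.868 4.006
endloop
endfacet

endsolid


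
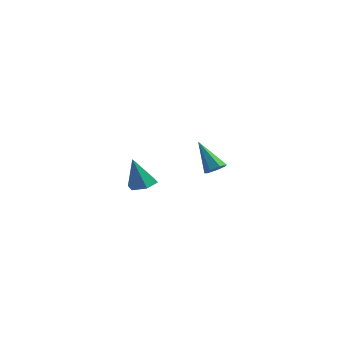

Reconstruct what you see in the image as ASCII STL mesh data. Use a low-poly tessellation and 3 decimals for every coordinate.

solid 
facet normal 0.216 0.184 -0.959
outer loop
vertex -2.899 1.61 -4.161
vertex -3.605 2.26 -4.195
vertex -2.718 2.528 -3.944
endloop
endfacet
facet normal 0.818 -0.280 0.502
outer loop
vertex -2.899 1.61 -4.161
vertex -2.718 2.528 -3.944
vertex -4.075 1.86 -2.105
endloop
endfacet
facet normal 0.216 0.183 -0.959
outer loop
vertex -2.718 2.528 -3.944
vertex -3.605 2.26 -4.195
vertex -3.424 3.178 -3.979
endloop
endfacet
facet normal 0.523 0.601 0.604
outer loop
vertex -2.718 2.528 -3.944
vertex -3.424 3.178 -3.979
vertex -4.075 1.86 -2.105
endloop
endfacet
facet normal 0.216 0.183 -0.959
outer loop
vertex -3.424 3.178 -3.979
vertex -3.605 2.26 -4.195
vertex -4.311 2.91 -4.23
endloop
endfacet
facet normal -0.372 0.815 0.444
outer loop
vertex -3.424 3.178 -3.979
vertex -4.311 2.91 -4.23
vertex -4.075 1.86 -2.105
endloop
endfacet
facet normal 0.216 0.183 -0.959
outer loop
vertex -4.311 2.91 -4.23
vertex -3.605 2.26 -4.195
vertex -4.492 1.992 -4.446
endloop
endfacet
facet normal -0.972 0.149 0.182
outer loop
vertex -4.311 2.91 -4.23
vertex -4.492 1.992 -4.446
vertex -4.075 1.86 -2.105
endloop
endfacet
facet normal 0.216 0.184 -0.959
outer loop
vertex -4.492 1.992 -4.446
vertex -3.605 2.26 -4.195
vertex -3.786 1.342 -4.412
endloop
endfacet
facet normal -0.677 -0.731 0.079
outer loop
vertex -4.492 1.992 -4.446
vertex -3.786 1.342 -4.412
vertex -4.075 1.86 -2.105
endloop
endfacet
facet normal 0.216 0.184 -0.959
outer loop
vertex -3.786 1.342 -4.412
vertex -3.605 2.26 -4.195
vertex -2.899 1.61 -4.161
endloop
endfacet
facet normal 0.218 -0.946 0.240
outer loop
vertex -3.786 1.342 -4.412
vertex -2.899 1.61 -4.161
vertex -4.075 1.86 -2.105
endloop
endfacet
facet normal 0.610 -0.151 -0.778
outer loop
vertex 4.987 -3.294 1.043
vertex 4.538 -2.973 0.629
vertex 5.062 -2.703 0.987
endloop
endfacet
facet normal 0.584 0.003 0.812
outer loop
vertex 4.987 -3.294 1.043
vertex 5.062 -2.703 0.987
vertex 3.222 -2.647 2.311
endloop
endfacet
facet normal 0.609 -0.151 -0.778
outer loop
vertex 5.062 -2.703 0.987
vertex 4.538 -2.973 0.629
vertex 4.743 -2.315 0.662
endloop
endfacet
facet normal 0.396 0.759 0.518
outer loop
vertex 5.062 -2.703 0.987
vertex 4.743 -2.315 0.662
vertex 3.222 -2.647 2.311
endloop
endfacet
facet normal 0.609 -0.151 -0.779
outer loop
vertex 4.743 -2.315 0.662
vertex 4.538 -2.973 0.629
vertex 4.269 -2.422 0.312
endloop
endfacet
facet normal -0.217 0.976 -0.004
outer loop
vertex 4.743 -2.315 0.662
vertex 4.269 -2.422 0.312
vertex 3.222 -2.647 2.311
endloop
endfacet
facet normal 0.609 -0.151 -0.779
outer loop
vertex 4.269 -2.422 0.312
vertex 4.538 -2.973 0.629
vertex 3.998 -2.944 0.201
endloop
endfacet
facet normal -0.794 0.489 -0.361
outer loop
vertex 4.269 -2.422 0.312
vertex 3.998 -2.944 0.201
vertex 3.222 -2.647 2.311
endloop
endfacet
facet normal 0.609 -0.151 -0.779
outer loop
vertex 3.998 -2.944 0.201
vertex 4.538 -2.973 0.629
vertex 4.133 -3.488 0.412
endloop
endfacet
facet normal -0.899 -0.333 -0.284
outer loop
vertex 3.998 -2.944 0.201
vertex 4.133 -3.488 0.412
vertex 3.222 -2.647 2.311
endloop
endfacet
facet normal 0.609 -0.151 -0.779
outer loop
vertex 4.133 -3.488 0.412
vertex 4.538 -2.973 0.629
vertex 4.574 -3.644 0.787
endloop
endfacet
facet normal -0.454 -0.875 0.170
outer loop
vertex 4.133 -3.488 0.412
vertex 4.574 -3.644 0.787
vertex 3.222 -2.647 2.311
endloop
endfacet
facet normal 0.610 -0.150 -0.778
outer loop
vertex 4.574 -3.644 0.787
vertex 4.538 -2.973 0.629
vertex 4.987 -3.294 1.043
endloop
endfacet
facet normal 0.207 -0.725 0.657
outer loop
vertex 4.574 -3.644 0.787
vertex 4.987 -3.294 1.043
vertex 3.222 -2.647 2.311
endloop
endfacet

endsolid


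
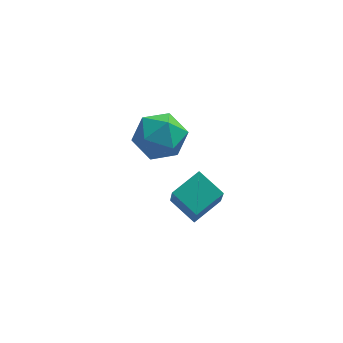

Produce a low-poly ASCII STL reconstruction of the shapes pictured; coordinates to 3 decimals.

solid 
facet normal -0.840 0.527 0.130
outer loop
vertex -3.03 5.028 1.143
vertex -3.68 3.984 1.173
vertex -3.224 4.455 2.214
endloop
endfacet
facet normal -0.281 0.866 0.413
outer loop
vertex -3.03 5.028 1.143
vertex -3.224 4.455 2.214
vertex -2.119 4.933 1.963
endloop
endfacet
facet normal 0.197 0.975 -0.106
outer loop
vertex -3.03 5.028 1.143
vertex -2.119 4.933 1.963
vertex -1.891 4.757 0.767
endloop
endfacet
facet normal -0.068 0.701 -0.710
outer loop
vertex -3.03 5.028 1.143
vertex -1.891 4.757 0.767
vertex -2.856 4.17 0.279
endloop
endfacet
facet normal -0.708 0.425 -0.564
outer loop
vertex -3.03 5.028 1.143
vertex -2.856 4.17 0.279
vertex -3.68 3.984 1.173
endloop
endfacet
facet normal 0.015 0.437 0.899
outer loop
vertex -2.119 4.933 1.963
vertex -3.224 4.455 2.214
vertex -2.204 3.83 2.501
endloop
endfacet
facet normal -0.890 -0.114 0.441
outer loop
vertex -3.224 4.455 2.214
vertex -3.68 3.984 1.173
vertex -3.169 3.243 2.013
endloop
endfacet
facet normal -0.676 -0.280 -0.681
outer loop
vertex -3.68 3.984 1.173
vertex -2.856 4.17 0.279
vertex -2.941 3.067 0.817
endloop
endfacet
facet normal 0.361 0.168 -0.917
outer loop
vertex -2.856 4.17 0.279
vertex -1.891 4.757 0.767
vertex -1.836 3.545 0.566
endloop
endfacet
facet normal 0.789 0.612 0.060
outer loop
vertex -1.891 4.757 0.767
vertex -2.119 4.933 1.963
vertex -1.38 4.016 1.607
endloop
endfacet
facet normal 0.068 -0.701 0.710
outer loop
vertex -2.03 2.972 1.637
vertex -2.204 3.83 2.501
vertex -3.169 3.243 2.013
endloop
endfacet
facet normal -0.197 -0.975 0.106
outer loop
vertex -2.03 2.972 1.637
vertex -3.169 3.243 2.013
vertex -2.941 3.067 0.817
endloop
endfacet
facet normal 0.281 -0.866 -0.413
outer loop
vertex -2.03 2.972 1.637
vertex -2.941 3.067 0.817
vertex -1.836 3.545 0.566
endloop
endfacet
facet normal 0.840 -0.527 -0.130
outer loop
vertex -2.03 2.972 1.637
vertex -1.836 3.545 0.566
vertex -1.38 4.016 1.607
endloop
endfacet
facet normal 0.708 -0.425 0.564
outer loop
vertex -2.03 2.972 1.637
vertex -1.38 4.016 1.607
vertex -2.204 3.83 2.501
endloop
endfacet
facet normal -0.361 -0.168 0.917
outer loop
vertex -3.169 3.243 2.013
vertex -2.204 3.83 2.501
vertex -3.224 4.455 2.214
endloop
endfacet
facet normal -0.789 -0.612 -0.060
outer loop
vertex -2.941 3.067 0.817
vertex -3.169 3.243 2.013
vertex -3.68 3.984 1.173
endloop
endfacet
facet normal -0.015 -0.437 -0.899
outer loop
vertex -1.836 3.545 0.566
vertex -2.941 3.067 0.817
vertex -2.856 4.17 0.279
endloop
endfacet
facet normal 0.890 0.114 -0.441
outer loop
vertex -1.38 4.016 1.607
vertex -1.836 3.545 0.566
vertex -1.891 4.757 0.767
endloop
endfacet
facet normal 0.676 0.280 0.681
outer loop
vertex -2.204 3.83 2.501
vertex -1.38 4.016 1.607
vertex -2.119 4.933 1.963
endloop
endfacet
facet normal -0.748 -0.584 -0.316
outer loop
vertex -1.302 -1.551 2.236
vertex -2.198 -0.686 2.758
vertex -1.344 -0.663 0.694
endloop
endfacet
facet normal 0.663 -0.641 -0.387
outer loop
vertex -0.282 0.166 1.142
vertex -1.302 -1.551 2.236
vertex -1.344 -0.663 0.694
endloop
endfacet
facet normal -0.748 -0.584 -0.316
outer loop
vertex -1.344 -0.663 0.694
vertex -2.198 -0.686 2.758
vertex -2.24 0.201 1.216
endloop
endfacet
facet normal -0.024 0.499 -0.866
outer loop
vertex -2.24 0.201 1.216
vertex -0.282 0.166 1.142
vertex -1.344 -0.663 0.694
endloop
endfacet
facet normal 0.024 -0.499 0.867
outer loop
vertex -1.302 -1.551 2.236
vertex -1.136 0.143 3.206
vertex -2.198 -0.686 2.758
endloop
endfacet
facet normal 0.664 -0.640 -0.387
outer loop
vertex -0.24 -0.721 2.684
vertex -1.302 -1.551 2.236
vertex -0.282 0.166 1.142
endloop
endfacet
facet normal 0.024 -0.499 0.867
outer loop
vertex -0.24 -0.721 2.684
vertex -1.136 0.143 3.206
vertex -1.302 -1.551 2.236
endloop
endfacet
facet normal -0.663 0.641 0.387
outer loop
vertex -2.198 -0.686 2.758
vertex -1.136 0.143 3.206
vertex -2.24 0.201 1.216
endloop
endfacet
facet normal -0.024 0.498 -0.867
outer loop
vertex -1.178 1.031 1.664
vertex -0.282 0.166 1.142
vertex -2.24 0.201 1.216
endloop
endfacet
facet normal -0.664 0.640 0.387
outer loop
vertex -2.24 0.201 1.216
vertex -1.136 0.143 3.206
vertex -1.178 1.031 1.664
endloop
endfacet
facet normal 0.748 0.584 0.316
outer loop
vertex -1.178 1.031 1.664
vertex -0.24 -0.721 2.684
vertex -0.282 0.166 1.142
endloop
endfacet
facet normal 0.748 0.584 0.316
outer loop
vertex -1.136 0.143 3.206
vertex -0.24 -0.721 2.684
vertex -1.178 1.031 1.664
endloop
endfacet

endsolid


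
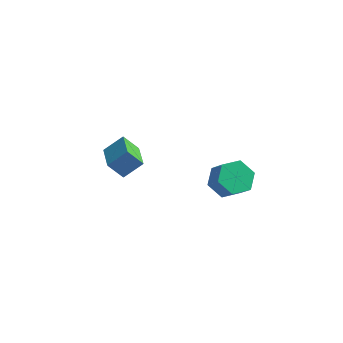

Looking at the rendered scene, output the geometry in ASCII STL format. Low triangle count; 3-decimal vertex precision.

solid 
facet normal -0.519 0.393 -0.759
outer loop
vertex 4.151 0.218 2.659
vertex 3.408 -0.573 2.757
vertex 3.293 0.355 3.316
endloop
endfacet
facet normal 0.332 0.911 0.244
outer loop
vertex 4.151 0.218 2.659
vertex 3.293 0.355 3.316
vertex 4.935 -0.375 3.805
endloop
endfacet
facet normal 0.332 0.911 0.244
outer loop
vertex 4.935 -0.375 3.805
vertex 3.293 0.355 3.316
vertex 4.076 -0.238 4.463
endloop
endfacet
facet normal 0.519 -0.393 0.759
outer loop
vertex 4.935 -0.375 3.805
vertex 4.076 -0.238 4.463
vertex 4.192 -1.167 3.903
endloop
endfacet
facet normal -0.519 0.393 -0.759
outer loop
vertex 3.293 0.355 3.316
vertex 3.408 -0.573 2.757
vertex 2.55 -0.436 3.414
endloop
endfacet
facet normal -0.516 0.565 0.644
outer loop
vertex 3.293 0.355 3.316
vertex 2.55 -0.436 3.414
vertex 4.076 -0.238 4.463
endloop
endfacet
facet normal -0.516 0.564 0.644
outer loop
vertex 4.076 -0.238 4.463
vertex 2.55 -0.436 3.414
vertex 3.333 -1.03 4.561
endloop
endfacet
facet normal 0.519 -0.393 0.759
outer loop
vertex 4.076 -0.238 4.463
vertex 3.333 -1.03 4.561
vertex 4.192 -1.167 3.903
endloop
endfacet
facet normal -0.519 0.393 -0.759
outer loop
vertex 2.55 -0.436 3.414
vertex 3.408 -0.573 2.757
vertex 2.665 -1.365 2.855
endloop
endfacet
facet normal -0.849 -0.346 0.400
outer loop
vertex 2.55 -0.436 3.414
vertex 2.665 -1.365 2.855
vertex 3.333 -1.03 4.561
endloop
endfacet
facet normal -0.848 -0.348 0.400
outer loop
vertex 3.333 -1.03 4.561
vertex 2.665 -1.365 2.855
vertex 3.449 -1.958 4.001
endloop
endfacet
facet normal 0.519 -0.393 0.759
outer loop
vertex 3.333 -1.03 4.561
vertex 3.449 -1.958 4.001
vertex 4.192 -1.167 3.903
endloop
endfacet
facet normal -0.519 0.393 -0.759
outer loop
vertex 2.665 -1.365 2.855
vertex 3.408 -0.573 2.757
vertex 3.524 -1.502 2.197
endloop
endfacet
facet normal -0.332 -0.911 -0.244
outer loop
vertex 2.665 -1.365 2.855
vertex 3.524 -1.502 2.197
vertex 3.449 -1.958 4.001
endloop
endfacet
facet normal -0.332 -0.911 -0.244
outer loop
vertex 3.449 -1.958 4.001
vertex 3.524 -1.502 2.197
vertex 4.307 -2.095 3.344
endloop
endfacet
facet normal 0.519 -0.393 0.759
outer loop
vertex 3.449 -1.958 4.001
vertex 4.307 -2.095 3.344
vertex 4.192 -1.167 3.903
endloop
endfacet
facet normal -0.519 0.393 -0.759
outer loop
vertex 3.524 -1.502 2.197
vertex 3.408 -0.573 2.757
vertex 4.267 -0.71 2.099
endloop
endfacet
facet normal 0.516 -0.564 -0.644
outer loop
vertex 3.524 -1.502 2.197
vertex 4.267 -0.71 2.099
vertex 4.307 -2.095 3.344
endloop
endfacet
facet normal 0.516 -0.564 -0.644
outer loop
vertex 4.307 -2.095 3.344
vertex 4.267 -0.71 2.099
vertex 5.05 -1.304 3.246
endloop
endfacet
facet normal 0.519 -0.393 0.759
outer loop
vertex 4.307 -2.095 3.344
vertex 5.05 -1.304 3.246
vertex 4.192 -1.167 3.903
endloop
endfacet
facet normal -0.519 0.393 -0.759
outer loop
vertex 4.267 -0.71 2.099
vertex 3.408 -0.573 2.757
vertex 4.151 0.218 2.659
endloop
endfacet
facet normal 0.848 0.347 -0.399
outer loop
vertex 4.267 -0.71 2.099
vertex 4.151 0.218 2.659
vertex 5.05 -1.304 3.246
endloop
endfacet
facet normal 0.848 0.346 -0.401
outer loop
vertex 5.05 -1.304 3.246
vertex 4.151 0.218 2.659
vertex 4.935 -0.375 3.805
endloop
endfacet
facet normal 0.519 -0.393 0.759
outer loop
vertex 5.05 -1.304 3.246
vertex 4.935 -0.375 3.805
vertex 4.192 -1.167 3.903
endloop
endfacet
facet normal -0.495 0.851 -0.178
outer loop
vertex -3.039 0.795 3.126
vertex -2.227 1.054 2.106
vertex -3.929 0.092 2.239
endloop
endfacet
facet normal -0.611 -0.195 0.767
outer loop
vertex -3.053 -1.414 2.554
vertex -3.039 0.795 3.126
vertex -3.929 0.092 2.239
endloop
endfacet
facet normal -0.495 0.851 -0.178
outer loop
vertex -3.929 0.092 2.239
vertex -2.227 1.054 2.106
vertex -3.116 0.351 1.219
endloop
endfacet
facet normal -0.618 -0.488 -0.616
outer loop
vertex -3.116 0.351 1.219
vertex -3.053 -1.414 2.554
vertex -3.929 0.092 2.239
endloop
endfacet
facet normal 0.618 0.488 0.616
outer loop
vertex -3.039 0.795 3.126
vertex -1.351 -0.452 2.421
vertex -2.227 1.054 2.106
endloop
endfacet
facet normal -0.611 -0.195 0.767
outer loop
vertex -2.164 -0.711 3.441
vertex -3.039 0.795 3.126
vertex -3.053 -1.414 2.554
endloop
endfacet
facet normal 0.618 0.488 0.616
outer loop
vertex -2.164 -0.711 3.441
vertex -1.351 -0.452 2.421
vertex -3.039 0.795 3.126
endloop
endfacet
facet normal 0.611 0.195 -0.767
outer loop
vertex -2.227 1.054 2.106
vertex -1.351 -0.452 2.421
vertex -3.116 0.351 1.219
endloop
endfacet
facet normal -0.618 -0.488 -0.616
outer loop
vertex -2.241 -1.155 1.534
vertex -3.053 -1.414 2.554
vertex -3.116 0.351 1.219
endloop
endfacet
facet normal 0.611 0.195 -0.767
outer loop
vertex -3.116 0.351 1.219
vertex -1.351 -0.452 2.421
vertex -2.241 -1.155 1.534
endloop
endfacet
facet normal 0.495 -0.851 0.178
outer loop
vertex -2.241 -1.155 1.534
vertex -2.164 -0.711 3.441
vertex -3.053 -1.414 2.554
endloop
endfacet
facet normal 0.494 -0.851 0.178
outer loop
vertex -1.351 -0.452 2.421
vertex -2.164 -0.711 3.441
vertex -2.241 -1.155 1.534
endloop
endfacet

endsolid


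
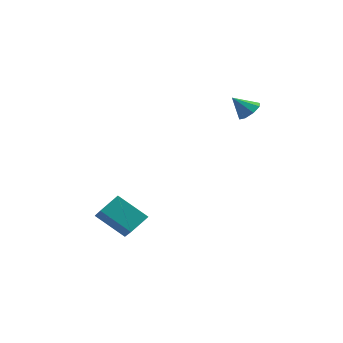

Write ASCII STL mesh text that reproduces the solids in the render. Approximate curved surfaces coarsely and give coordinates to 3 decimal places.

solid 
facet normal 0.570 0.382 -0.727
outer loop
vertex 4.548 3.499 3.424
vertex 4.079 3.977 3.307
vertex 4.625 3.927 3.709
endloop
endfacet
facet normal 0.449 -0.550 0.705
outer loop
vertex 4.548 3.499 3.424
vertex 4.625 3.927 3.709
vertex 3.401 3.523 4.173
endloop
endfacet
facet normal 0.571 0.381 -0.728
outer loop
vertex 4.625 3.927 3.709
vertex 4.079 3.977 3.307
vertex 4.383 4.385 3.759
endloop
endfacet
facet normal 0.332 0.073 0.940
outer loop
vertex 4.625 3.927 3.709
vertex 4.383 4.385 3.759
vertex 3.401 3.523 4.173
endloop
endfacet
facet normal 0.570 0.381 -0.728
outer loop
vertex 4.383 4.385 3.759
vertex 4.079 3.977 3.307
vertex 3.962 4.604 3.544
endloop
endfacet
facet normal -0.135 0.550 0.824
outer loop
vertex 4.383 4.385 3.759
vertex 3.962 4.604 3.544
vertex 3.401 3.523 4.173
endloop
endfacet
facet normal 0.570 0.381 -0.728
outer loop
vertex 3.962 4.604 3.544
vertex 4.079 3.977 3.307
vertex 3.61 4.455 3.19
endloop
endfacet
facet normal -0.680 0.599 0.424
outer loop
vertex 3.962 4.604 3.544
vertex 3.61 4.455 3.19
vertex 3.401 3.523 4.173
endloop
endfacet
facet normal 0.570 0.382 -0.727
outer loop
vertex 3.61 4.455 3.19
vertex 4.079 3.977 3.307
vertex 3.533 4.027 2.905
endloop
endfacet
facet normal -0.981 0.193 -0.025
outer loop
vertex 3.61 4.455 3.19
vertex 3.533 4.027 2.905
vertex 3.401 3.523 4.173
endloop
endfacet
facet normal 0.570 0.382 -0.727
outer loop
vertex 3.533 4.027 2.905
vertex 4.079 3.977 3.307
vertex 3.776 3.569 2.855
endloop
endfacet
facet normal -0.864 -0.430 -0.261
outer loop
vertex 3.533 4.027 2.905
vertex 3.776 3.569 2.855
vertex 3.401 3.523 4.173
endloop
endfacet
facet normal 0.571 0.381 -0.727
outer loop
vertex 3.776 3.569 2.855
vertex 4.079 3.977 3.307
vertex 4.197 3.35 3.071
endloop
endfacet
facet normal -0.397 -0.906 -0.145
outer loop
vertex 3.776 3.569 2.855
vertex 4.197 3.35 3.071
vertex 3.401 3.523 4.173
endloop
endfacet
facet normal 0.570 0.381 -0.728
outer loop
vertex 4.197 3.35 3.071
vertex 4.079 3.977 3.307
vertex 4.548 3.499 3.424
endloop
endfacet
facet normal 0.148 -0.955 0.257
outer loop
vertex 4.197 3.35 3.071
vertex 4.548 3.499 3.424
vertex 3.401 3.523 4.173
endloop
endfacet
facet normal -0.589 0.601 -0.540
outer loop
vertex -0.311 -0.951 -1.653
vertex 1.08 -0.614 -2.793
vertex -0.642 -1.884 -2.331
endloop
endfacet
facet normal -0.760 -0.184 0.624
outer loop
vertex 0.3 -2.846 -1.467
vertex -0.311 -0.951 -1.653
vertex -0.642 -1.884 -2.331
endloop
endfacet
facet normal -0.589 0.601 -0.540
outer loop
vertex -0.642 -1.884 -2.331
vertex 1.08 -0.614 -2.793
vertex 0.75 -1.547 -3.472
endloop
endfacet
facet normal -0.275 -0.777 -0.565
outer loop
vertex 0.75 -1.547 -3.472
vertex 0.3 -2.846 -1.467
vertex -0.642 -1.884 -2.331
endloop
endfacet
facet normal 0.275 0.777 0.566
outer loop
vertex -0.311 -0.951 -1.653
vertex 2.022 -1.576 -1.929
vertex 1.08 -0.614 -2.793
endloop
endfacet
facet normal -0.761 -0.184 0.623
outer loop
vertex 0.63 -1.913 -0.788
vertex -0.311 -0.951 -1.653
vertex 0.3 -2.846 -1.467
endloop
endfacet
facet normal 0.275 0.778 0.565
outer loop
vertex 0.63 -1.913 -0.788
vertex 2.022 -1.576 -1.929
vertex -0.311 -0.951 -1.653
endloop
endfacet
facet normal 0.760 0.185 -0.623
outer loop
vertex 1.08 -0.614 -2.793
vertex 2.022 -1.576 -1.929
vertex 0.75 -1.547 -3.472
endloop
endfacet
facet normal -0.275 -0.778 -0.565
outer loop
vertex 1.691 -2.509 -2.607
vertex 0.3 -2.846 -1.467
vertex 0.75 -1.547 -3.472
endloop
endfacet
facet normal 0.760 0.183 -0.623
outer loop
vertex 0.75 -1.547 -3.472
vertex 2.022 -1.576 -1.929
vertex 1.691 -2.509 -2.607
endloop
endfacet
facet normal 0.589 -0.601 0.540
outer loop
vertex 1.691 -2.509 -2.607
vertex 0.63 -1.913 -0.788
vertex 0.3 -2.846 -1.467
endloop
endfacet
facet normal 0.588 -0.601 0.540
outer loop
vertex 2.022 -1.576 -1.929
vertex 0.63 -1.913 -0.788
vertex 1.691 -2.509 -2.607
endloop
endfacet

endsolid


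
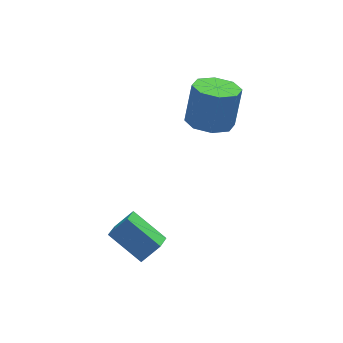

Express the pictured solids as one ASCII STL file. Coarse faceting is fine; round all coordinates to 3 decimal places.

solid 
facet normal -0.670 0.044 -0.741
outer loop
vertex -4.503 -0.688 -0.171
vertex -4.049 0.048 -0.538
vertex -3.495 -1.799 -1.147
endloop
endfacet
facet normal -0.483 -0.783 0.392
outer loop
vertex -2.731 -1.848 -0.302
vertex -4.503 -0.688 -0.171
vertex -3.495 -1.799 -1.147
endloop
endfacet
facet normal -0.670 0.043 -0.741
outer loop
vertex -3.495 -1.799 -1.147
vertex -4.049 0.048 -0.538
vertex -3.04 -1.063 -1.515
endloop
endfacet
facet normal 0.563 -0.621 -0.545
outer loop
vertex -3.04 -1.063 -1.515
vertex -2.731 -1.848 -0.302
vertex -3.495 -1.799 -1.147
endloop
endfacet
facet normal -0.564 0.620 0.546
outer loop
vertex -4.503 -0.688 -0.171
vertex -3.285 -0.001 0.307
vertex -4.049 0.048 -0.538
endloop
endfacet
facet normal -0.484 -0.783 0.391
outer loop
vertex -3.74 -0.737 0.675
vertex -4.503 -0.688 -0.171
vertex -2.731 -1.848 -0.302
endloop
endfacet
facet normal -0.564 0.621 0.545
outer loop
vertex -3.74 -0.737 0.675
vertex -3.285 -0.001 0.307
vertex -4.503 -0.688 -0.171
endloop
endfacet
facet normal 0.483 0.783 -0.391
outer loop
vertex -4.049 0.048 -0.538
vertex -3.285 -0.001 0.307
vertex -3.04 -1.063 -1.515
endloop
endfacet
facet normal 0.564 -0.620 -0.545
outer loop
vertex -2.277 -1.112 -0.669
vertex -2.731 -1.848 -0.302
vertex -3.04 -1.063 -1.515
endloop
endfacet
facet normal 0.484 0.783 -0.391
outer loop
vertex -3.04 -1.063 -1.515
vertex -3.285 -0.001 0.307
vertex -2.277 -1.112 -0.669
endloop
endfacet
facet normal 0.670 -0.044 0.741
outer loop
vertex -2.277 -1.112 -0.669
vertex -3.74 -0.737 0.675
vertex -2.731 -1.848 -0.302
endloop
endfacet
facet normal 0.670 -0.043 0.741
outer loop
vertex -3.285 -0.001 0.307
vertex -3.74 -0.737 0.675
vertex -2.277 -1.112 -0.669
endloop
endfacet
facet normal -0.221 -0.204 -0.954
outer loop
vertex 1.579 3.292 2.016
vertex 0.729 2.795 2.319
vertex 0.951 3.766 2.06
endloop
endfacet
facet normal 0.562 0.772 -0.296
outer loop
vertex 1.579 3.292 2.016
vertex 0.951 3.766 2.06
vertex 2.001 3.682 3.837
endloop
endfacet
facet normal 0.563 0.772 -0.296
outer loop
vertex 2.001 3.682 3.837
vertex 0.951 3.766 2.06
vertex 1.373 4.157 3.881
endloop
endfacet
facet normal 0.221 0.204 0.953
outer loop
vertex 2.001 3.682 3.837
vertex 1.373 4.157 3.881
vertex 1.151 3.185 4.141
endloop
endfacet
facet normal -0.220 -0.204 -0.954
outer loop
vertex 0.951 3.766 2.06
vertex 0.729 2.795 2.319
vertex 0.193 3.672 2.255
endloop
endfacet
facet normal -0.164 0.972 -0.171
outer loop
vertex 0.951 3.766 2.06
vertex 0.193 3.672 2.255
vertex 1.373 4.157 3.881
endloop
endfacet
facet normal -0.165 0.972 -0.170
outer loop
vertex 1.373 4.157 3.881
vertex 0.193 3.672 2.255
vertex 0.615 4.063 4.077
endloop
endfacet
facet normal 0.221 0.205 0.954
outer loop
vertex 1.373 4.157 3.881
vertex 0.615 4.063 4.077
vertex 1.151 3.185 4.141
endloop
endfacet
facet normal -0.222 -0.205 -0.953
outer loop
vertex 0.193 3.672 2.255
vertex 0.729 2.795 2.319
vertex -0.251 3.064 2.489
endloop
endfacet
facet normal -0.796 0.603 0.055
outer loop
vertex 0.193 3.672 2.255
vertex -0.251 3.064 2.489
vertex 0.615 4.063 4.077
endloop
endfacet
facet normal -0.797 0.602 0.056
outer loop
vertex 0.615 4.063 4.077
vertex -0.251 3.064 2.489
vertex 0.171 3.454 4.31
endloop
endfacet
facet normal 0.221 0.204 0.954
outer loop
vertex 0.615 4.063 4.077
vertex 0.171 3.454 4.31
vertex 1.151 3.185 4.141
endloop
endfacet
facet normal -0.222 -0.204 -0.953
outer loop
vertex -0.251 3.064 2.489
vertex 0.729 2.795 2.319
vertex -0.121 2.298 2.623
endloop
endfacet
facet normal -0.961 -0.120 0.248
outer loop
vertex -0.251 3.064 2.489
vertex -0.121 2.298 2.623
vertex 0.171 3.454 4.31
endloop
endfacet
facet normal -0.961 -0.120 0.248
outer loop
vertex 0.171 3.454 4.31
vertex -0.121 2.298 2.623
vertex 0.301 2.688 4.444
endloop
endfacet
facet normal 0.221 0.204 0.954
outer loop
vertex 0.171 3.454 4.31
vertex 0.301 2.688 4.444
vertex 1.151 3.185 4.141
endloop
endfacet
facet normal -0.221 -0.204 -0.953
outer loop
vertex -0.121 2.298 2.623
vertex 0.729 2.795 2.319
vertex 0.507 1.823 2.579
endloop
endfacet
facet normal -0.563 -0.772 0.296
outer loop
vertex -0.121 2.298 2.623
vertex 0.507 1.823 2.579
vertex 0.301 2.688 4.444
endloop
endfacet
facet normal -0.562 -0.772 0.296
outer loop
vertex 0.301 2.688 4.444
vertex 0.507 1.823 2.579
vertex 0.929 2.214 4.4
endloop
endfacet
facet normal 0.221 0.204 0.954
outer loop
vertex 0.301 2.688 4.444
vertex 0.929 2.214 4.4
vertex 1.151 3.185 4.141
endloop
endfacet
facet normal -0.221 -0.205 -0.954
outer loop
vertex 0.507 1.823 2.579
vertex 0.729 2.795 2.319
vertex 1.265 1.917 2.383
endloop
endfacet
facet normal 0.165 -0.972 0.170
outer loop
vertex 0.507 1.823 2.579
vertex 1.265 1.917 2.383
vertex 0.929 2.214 4.4
endloop
endfacet
facet normal 0.164 -0.972 0.170
outer loop
vertex 0.929 2.214 4.4
vertex 1.265 1.917 2.383
vertex 1.687 2.308 4.205
endloop
endfacet
facet normal 0.220 0.204 0.954
outer loop
vertex 0.929 2.214 4.4
vertex 1.687 2.308 4.205
vertex 1.151 3.185 4.141
endloop
endfacet
facet normal -0.221 -0.204 -0.954
outer loop
vertex 1.265 1.917 2.383
vertex 0.729 2.795 2.319
vertex 1.709 2.526 2.15
endloop
endfacet
facet normal 0.797 -0.602 -0.055
outer loop
vertex 1.265 1.917 2.383
vertex 1.709 2.526 2.15
vertex 1.687 2.308 4.205
endloop
endfacet
facet normal 0.796 -0.603 -0.055
outer loop
vertex 1.687 2.308 4.205
vertex 1.709 2.526 2.15
vertex 2.131 2.916 3.971
endloop
endfacet
facet normal 0.222 0.205 0.953
outer loop
vertex 1.687 2.308 4.205
vertex 2.131 2.916 3.971
vertex 1.151 3.185 4.141
endloop
endfacet
facet normal -0.221 -0.204 -0.954
outer loop
vertex 1.709 2.526 2.15
vertex 0.729 2.795 2.319
vertex 1.579 3.292 2.016
endloop
endfacet
facet normal 0.961 0.120 -0.248
outer loop
vertex 1.709 2.526 2.15
vertex 1.579 3.292 2.016
vertex 2.131 2.916 3.971
endloop
endfacet
facet normal 0.961 0.120 -0.248
outer loop
vertex 2.131 2.916 3.971
vertex 1.579 3.292 2.016
vertex 2.001 3.682 3.837
endloop
endfacet
facet normal 0.222 0.204 0.953
outer loop
vertex 2.131 2.916 3.971
vertex 2.001 3.682 3.837
vertex 1.151 3.185 4.141
endloop
endfacet

endsolid


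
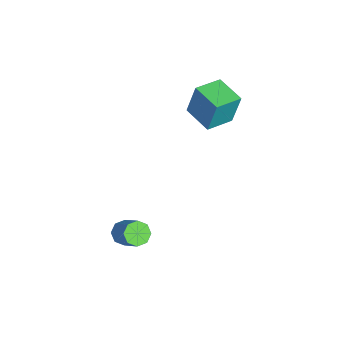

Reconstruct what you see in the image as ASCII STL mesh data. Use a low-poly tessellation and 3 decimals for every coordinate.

solid 
facet normal -0.662 0.734 -0.154
outer loop
vertex -1.981 2.192 3.34
vertex -0.857 3.153 3.088
vertex -2.023 1.809 1.694
endloop
endfacet
facet normal -0.749 -0.641 0.168
outer loop
vertex -1.083 0.767 1.912
vertex -1.981 2.192 3.34
vertex -2.023 1.809 1.694
endloop
endfacet
facet normal -0.662 0.734 -0.154
outer loop
vertex -2.023 1.809 1.694
vertex -0.857 3.153 3.088
vertex -0.899 2.77 1.442
endloop
endfacet
facet normal -0.025 -0.226 -0.974
outer loop
vertex -0.899 2.77 1.442
vertex -1.083 0.767 1.912
vertex -2.023 1.809 1.694
endloop
endfacet
facet normal 0.025 0.226 0.974
outer loop
vertex -1.981 2.192 3.34
vertex 0.083 2.111 3.306
vertex -0.857 3.153 3.088
endloop
endfacet
facet normal -0.749 -0.641 0.168
outer loop
vertex -1.041 1.15 3.558
vertex -1.981 2.192 3.34
vertex -1.083 0.767 1.912
endloop
endfacet
facet normal 0.025 0.226 0.974
outer loop
vertex -1.041 1.15 3.558
vertex 0.083 2.111 3.306
vertex -1.981 2.192 3.34
endloop
endfacet
facet normal 0.749 0.641 -0.168
outer loop
vertex -0.857 3.153 3.088
vertex 0.083 2.111 3.306
vertex -0.899 2.77 1.442
endloop
endfacet
facet normal -0.025 -0.226 -0.974
outer loop
vertex 0.041 1.728 1.66
vertex -1.083 0.767 1.912
vertex -0.899 2.77 1.442
endloop
endfacet
facet normal 0.749 0.641 -0.168
outer loop
vertex -0.899 2.77 1.442
vertex 0.083 2.111 3.306
vertex 0.041 1.728 1.66
endloop
endfacet
facet normal 0.662 -0.734 0.154
outer loop
vertex 0.041 1.728 1.66
vertex -1.041 1.15 3.558
vertex -1.083 0.767 1.912
endloop
endfacet
facet normal 0.662 -0.734 0.154
outer loop
vertex 0.083 2.111 3.306
vertex -1.041 1.15 3.558
vertex 0.041 1.728 1.66
endloop
endfacet
facet normal -0.613 -0.423 -0.668
outer loop
vertex 3.223 -1.73 -3.743
vertex 2.757 -1.748 -3.304
vertex 2.947 -1.325 -3.746
endloop
endfacet
facet normal 0.555 0.373 -0.744
outer loop
vertex 3.223 -1.73 -3.743
vertex 2.947 -1.325 -3.746
vertex 4.149 -1.094 -2.734
endloop
endfacet
facet normal 0.555 0.373 -0.744
outer loop
vertex 4.149 -1.094 -2.734
vertex 2.947 -1.325 -3.746
vertex 3.873 -0.689 -2.737
endloop
endfacet
facet normal 0.612 0.422 0.669
outer loop
vertex 4.149 -1.094 -2.734
vertex 3.873 -0.689 -2.737
vertex 3.683 -1.112 -2.296
endloop
endfacet
facet normal -0.613 -0.422 -0.668
outer loop
vertex 2.947 -1.325 -3.746
vertex 2.757 -1.748 -3.304
vertex 2.56 -1.168 -3.49
endloop
endfacet
facet normal -0.006 0.848 -0.529
outer loop
vertex 2.947 -1.325 -3.746
vertex 2.56 -1.168 -3.49
vertex 3.873 -0.689 -2.737
endloop
endfacet
facet normal -0.006 0.848 -0.529
outer loop
vertex 3.873 -0.689 -2.737
vertex 2.56 -1.168 -3.49
vertex 3.486 -0.532 -2.481
endloop
endfacet
facet normal 0.613 0.421 0.668
outer loop
vertex 3.873 -0.689 -2.737
vertex 3.486 -0.532 -2.481
vertex 3.683 -1.112 -2.296
endloop
endfacet
facet normal -0.614 -0.422 -0.667
outer loop
vertex 2.56 -1.168 -3.49
vertex 2.757 -1.748 -3.304
vertex 2.289 -1.35 -3.125
endloop
endfacet
facet normal -0.562 0.827 -0.005
outer loop
vertex 2.56 -1.168 -3.49
vertex 2.289 -1.35 -3.125
vertex 3.486 -0.532 -2.481
endloop
endfacet
facet normal -0.562 0.827 -0.005
outer loop
vertex 3.486 -0.532 -2.481
vertex 2.289 -1.35 -3.125
vertex 3.215 -0.714 -2.116
endloop
endfacet
facet normal 0.615 0.421 0.667
outer loop
vertex 3.486 -0.532 -2.481
vertex 3.215 -0.714 -2.116
vertex 3.683 -1.112 -2.296
endloop
endfacet
facet normal -0.613 -0.420 -0.669
outer loop
vertex 2.289 -1.35 -3.125
vertex 2.757 -1.748 -3.304
vertex 2.291 -1.766 -2.866
endloop
endfacet
facet normal -0.790 0.321 0.522
outer loop
vertex 2.289 -1.35 -3.125
vertex 2.291 -1.766 -2.866
vertex 3.215 -0.714 -2.116
endloop
endfacet
facet normal -0.790 0.321 0.522
outer loop
vertex 3.215 -0.714 -2.116
vertex 2.291 -1.766 -2.866
vertex 3.217 -1.13 -1.857
endloop
endfacet
facet normal 0.614 0.419 0.669
outer loop
vertex 3.215 -0.714 -2.116
vertex 3.217 -1.13 -1.857
vertex 3.683 -1.112 -2.296
endloop
endfacet
facet normal -0.612 -0.422 -0.669
outer loop
vertex 2.291 -1.766 -2.866
vertex 2.757 -1.748 -3.304
vertex 2.567 -2.171 -2.863
endloop
endfacet
facet normal -0.555 -0.373 0.744
outer loop
vertex 2.291 -1.766 -2.866
vertex 2.567 -2.171 -2.863
vertex 3.217 -1.13 -1.857
endloop
endfacet
facet normal -0.555 -0.373 0.744
outer loop
vertex 3.217 -1.13 -1.857
vertex 2.567 -2.171 -2.863
vertex 3.493 -1.535 -1.854
endloop
endfacet
facet normal 0.613 0.423 0.668
outer loop
vertex 3.217 -1.13 -1.857
vertex 3.493 -1.535 -1.854
vertex 3.683 -1.112 -2.296
endloop
endfacet
facet normal -0.613 -0.421 -0.668
outer loop
vertex 2.567 -2.171 -2.863
vertex 2.757 -1.748 -3.304
vertex 2.954 -2.328 -3.119
endloop
endfacet
facet normal 0.006 -0.848 0.529
outer loop
vertex 2.567 -2.171 -2.863
vertex 2.954 -2.328 -3.119
vertex 3.493 -1.535 -1.854
endloop
endfacet
facet normal 0.006 -0.848 0.529
outer loop
vertex 3.493 -1.535 -1.854
vertex 2.954 -2.328 -3.119
vertex 3.88 -1.692 -2.11
endloop
endfacet
facet normal 0.613 0.422 0.668
outer loop
vertex 3.493 -1.535 -1.854
vertex 3.88 -1.692 -2.11
vertex 3.683 -1.112 -2.296
endloop
endfacet
facet normal -0.615 -0.421 -0.667
outer loop
vertex 2.954 -2.328 -3.119
vertex 2.757 -1.748 -3.304
vertex 3.225 -2.146 -3.484
endloop
endfacet
facet normal 0.562 -0.827 0.005
outer loop
vertex 2.954 -2.328 -3.119
vertex 3.225 -2.146 -3.484
vertex 3.88 -1.692 -2.11
endloop
endfacet
facet normal 0.562 -0.827 0.005
outer loop
vertex 3.88 -1.692 -2.11
vertex 3.225 -2.146 -3.484
vertex 4.151 -1.51 -2.475
endloop
endfacet
facet normal 0.614 0.422 0.667
outer loop
vertex 3.88 -1.692 -2.11
vertex 4.151 -1.51 -2.475
vertex 3.683 -1.112 -2.296
endloop
endfacet
facet normal -0.614 -0.419 -0.669
outer loop
vertex 3.225 -2.146 -3.484
vertex 2.757 -1.748 -3.304
vertex 3.223 -1.73 -3.743
endloop
endfacet
facet normal 0.790 -0.321 -0.522
outer loop
vertex 3.225 -2.146 -3.484
vertex 3.223 -1.73 -3.743
vertex 4.151 -1.51 -2.475
endloop
endfacet
facet normal 0.790 -0.321 -0.522
outer loop
vertex 4.151 -1.51 -2.475
vertex 3.223 -1.73 -3.743
vertex 4.149 -1.094 -2.734
endloop
endfacet
facet normal 0.613 0.420 0.669
outer loop
vertex 4.151 -1.51 -2.475
vertex 4.149 -1.094 -2.734
vertex 3.683 -1.112 -2.296
endloop
endfacet

endsolid


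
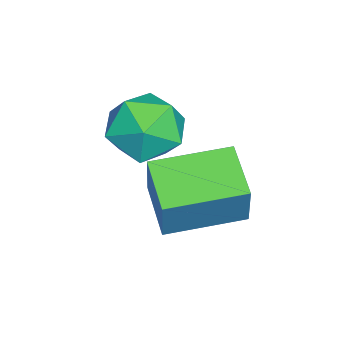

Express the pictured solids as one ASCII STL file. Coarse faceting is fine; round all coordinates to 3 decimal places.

solid 
facet normal -0.819 -0.448 0.360
outer loop
vertex 0.491 2.031 -0.538
vertex -0.287 3.569 -0.393
vertex 0.016 1.907 -1.774
endloop
endfacet
facet normal 0.450 -0.889 -0.084
outer loop
vertex 1.047 2.471 -2.227
vertex 0.491 2.031 -0.538
vertex 0.016 1.907 -1.774
endloop
endfacet
facet normal -0.818 -0.448 0.360
outer loop
vertex 0.016 1.907 -1.774
vertex -0.287 3.569 -0.393
vertex -0.763 3.445 -1.629
endloop
endfacet
facet normal -0.357 -0.093 -0.929
outer loop
vertex -0.763 3.445 -1.629
vertex 1.047 2.471 -2.227
vertex 0.016 1.907 -1.774
endloop
endfacet
facet normal 0.357 0.093 0.929
outer loop
vertex 0.491 2.031 -0.538
vertex 0.744 4.133 -0.846
vertex -0.287 3.569 -0.393
endloop
endfacet
facet normal 0.449 -0.889 -0.084
outer loop
vertex 1.523 2.595 -0.991
vertex 0.491 2.031 -0.538
vertex 1.047 2.471 -2.227
endloop
endfacet
facet normal 0.357 0.093 0.929
outer loop
vertex 1.523 2.595 -0.991
vertex 0.744 4.133 -0.846
vertex 0.491 2.031 -0.538
endloop
endfacet
facet normal -0.450 0.889 0.084
outer loop
vertex -0.287 3.569 -0.393
vertex 0.744 4.133 -0.846
vertex -0.763 3.445 -1.629
endloop
endfacet
facet normal -0.357 -0.093 -0.929
outer loop
vertex 0.269 4.009 -2.082
vertex 1.047 2.471 -2.227
vertex -0.763 3.445 -1.629
endloop
endfacet
facet normal -0.449 0.889 0.083
outer loop
vertex -0.763 3.445 -1.629
vertex 0.744 4.133 -0.846
vertex 0.269 4.009 -2.082
endloop
endfacet
facet normal 0.818 0.448 -0.360
outer loop
vertex 0.269 4.009 -2.082
vertex 1.523 2.595 -0.991
vertex 1.047 2.471 -2.227
endloop
endfacet
facet normal 0.818 0.448 -0.359
outer loop
vertex 0.744 4.133 -0.846
vertex 1.523 2.595 -0.991
vertex 0.269 4.009 -2.082
endloop
endfacet
facet normal 0.348 0.138 0.927
outer loop
vertex -0.783 2.202 0.186
vertex -0.623 1.284 0.263
vertex 0.044 1.848 -0.072
endloop
endfacet
facet normal 0.468 0.713 0.522
outer loop
vertex -0.783 2.202 0.186
vertex 0.044 1.848 -0.072
vertex -0.368 2.503 -0.598
endloop
endfacet
facet normal -0.160 0.947 0.279
outer loop
vertex -0.783 2.202 0.186
vertex -0.368 2.503 -0.598
vertex -1.29 2.344 -0.587
endloop
endfacet
facet normal -0.670 0.516 0.534
outer loop
vertex -0.783 2.202 0.186
vertex -1.29 2.344 -0.587
vertex -1.448 1.59 -0.056
endloop
endfacet
facet normal -0.355 0.016 0.935
outer loop
vertex -0.783 2.202 0.186
vertex -1.448 1.59 -0.056
vertex -0.623 1.284 0.263
endloop
endfacet
facet normal 0.860 0.509 -0.039
outer loop
vertex -0.368 2.503 -0.598
vertex 0.044 1.848 -0.072
vertex 0.048 1.77 -1.004
endloop
endfacet
facet normal 0.665 -0.420 0.617
outer loop
vertex 0.044 1.848 -0.072
vertex -0.623 1.284 0.263
vertex -0.11 1.016 -0.473
endloop
endfacet
facet normal -0.472 -0.617 0.630
outer loop
vertex -0.623 1.284 0.263
vertex -1.448 1.59 -0.056
vertex -1.032 0.857 -0.462
endloop
endfacet
facet normal -0.981 0.191 -0.020
outer loop
vertex -1.448 1.59 -0.056
vertex -1.29 2.344 -0.587
vertex -1.444 1.512 -0.988
endloop
endfacet
facet normal -0.158 0.887 -0.433
outer loop
vertex -1.29 2.344 -0.587
vertex -0.368 2.503 -0.598
vertex -0.777 2.076 -1.323
endloop
endfacet
facet normal 0.670 -0.516 -0.534
outer loop
vertex -0.617 1.158 -1.246
vertex 0.048 1.77 -1.004
vertex -0.11 1.016 -0.473
endloop
endfacet
facet normal 0.160 -0.947 -0.279
outer loop
vertex -0.617 1.158 -1.246
vertex -0.11 1.016 -0.473
vertex -1.032 0.857 -0.462
endloop
endfacet
facet normal -0.468 -0.713 -0.522
outer loop
vertex -0.617 1.158 -1.246
vertex -1.032 0.857 -0.462
vertex -1.444 1.512 -0.988
endloop
endfacet
facet normal -0.348 -0.138 -0.927
outer loop
vertex -0.617 1.158 -1.246
vertex -1.444 1.512 -0.988
vertex -0.777 2.076 -1.323
endloop
endfacet
facet normal 0.355 -0.016 -0.935
outer loop
vertex -0.617 1.158 -1.246
vertex -0.777 2.076 -1.323
vertex 0.048 1.77 -1.004
endloop
endfacet
facet normal 0.981 -0.191 0.020
outer loop
vertex -0.11 1.016 -0.473
vertex 0.048 1.77 -1.004
vertex 0.044 1.848 -0.072
endloop
endfacet
facet normal 0.158 -0.887 0.433
outer loop
vertex -1.032 0.857 -0.462
vertex -0.11 1.016 -0.473
vertex -0.623 1.284 0.263
endloop
endfacet
facet normal -0.860 -0.509 0.039
outer loop
vertex -1.444 1.512 -0.988
vertex -1.032 0.857 -0.462
vertex -1.448 1.59 -0.056
endloop
endfacet
facet normal -0.665 0.420 -0.617
outer loop
vertex -0.777 2.076 -1.323
vertex -1.444 1.512 -0.988
vertex -1.29 2.344 -0.587
endloop
endfacet
facet normal 0.472 0.617 -0.630
outer loop
vertex 0.048 1.77 -1.004
vertex -0.777 2.076 -1.323
vertex -0.368 2.503 -0.598
endloop
endfacet

endsolid
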